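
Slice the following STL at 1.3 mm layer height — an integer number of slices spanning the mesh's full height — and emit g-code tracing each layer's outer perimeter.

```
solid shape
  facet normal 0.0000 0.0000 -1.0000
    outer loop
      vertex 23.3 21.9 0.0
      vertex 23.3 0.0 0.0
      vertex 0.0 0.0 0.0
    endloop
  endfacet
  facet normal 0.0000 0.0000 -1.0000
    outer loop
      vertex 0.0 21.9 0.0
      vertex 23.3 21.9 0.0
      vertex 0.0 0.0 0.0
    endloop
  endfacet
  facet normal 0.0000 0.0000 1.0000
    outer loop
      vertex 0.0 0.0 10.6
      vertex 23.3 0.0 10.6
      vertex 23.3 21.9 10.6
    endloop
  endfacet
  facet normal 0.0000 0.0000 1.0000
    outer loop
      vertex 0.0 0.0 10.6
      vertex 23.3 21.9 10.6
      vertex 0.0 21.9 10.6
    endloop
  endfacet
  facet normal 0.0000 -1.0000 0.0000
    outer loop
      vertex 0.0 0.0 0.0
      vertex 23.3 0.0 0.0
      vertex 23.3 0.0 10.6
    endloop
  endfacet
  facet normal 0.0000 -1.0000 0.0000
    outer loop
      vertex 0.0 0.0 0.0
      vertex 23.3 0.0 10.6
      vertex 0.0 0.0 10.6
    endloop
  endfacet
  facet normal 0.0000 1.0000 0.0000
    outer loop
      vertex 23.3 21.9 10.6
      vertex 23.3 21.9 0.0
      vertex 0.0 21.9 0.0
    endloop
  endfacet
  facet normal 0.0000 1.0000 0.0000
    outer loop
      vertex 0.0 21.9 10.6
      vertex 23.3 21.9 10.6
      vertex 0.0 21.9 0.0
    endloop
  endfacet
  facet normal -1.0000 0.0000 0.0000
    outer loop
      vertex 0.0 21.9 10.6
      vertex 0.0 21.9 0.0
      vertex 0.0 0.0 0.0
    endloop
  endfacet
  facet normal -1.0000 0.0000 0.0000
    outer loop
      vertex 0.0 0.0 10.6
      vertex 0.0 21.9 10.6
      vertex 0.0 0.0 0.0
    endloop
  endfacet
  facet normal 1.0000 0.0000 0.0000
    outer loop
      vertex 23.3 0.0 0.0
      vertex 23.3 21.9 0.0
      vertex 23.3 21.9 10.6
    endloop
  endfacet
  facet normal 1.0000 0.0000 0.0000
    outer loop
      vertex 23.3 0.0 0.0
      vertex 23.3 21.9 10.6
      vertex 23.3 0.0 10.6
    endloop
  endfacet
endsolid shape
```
; perimeter-only toolpath
G21 ; units = mm
G90 ; absolute positioning
G28 ; home
; layer 1
G0 Z1.3
G0 X0.0 Y0.0
G1 X23.3 Y0.0
G1 X23.3 Y21.9
G1 X0.0 Y21.9
G1 X0.0 Y0.0
; layer 2
G0 Z2.6
G0 X0.0 Y0.0
G1 X23.3 Y0.0
G1 X23.3 Y21.9
G1 X0.0 Y21.9
G1 X0.0 Y0.0
; layer 3
G0 Z4.0
G0 X0.0 Y0.0
G1 X23.3 Y0.0
G1 X23.3 Y21.9
G1 X0.0 Y21.9
G1 X0.0 Y0.0
; layer 4
G0 Z5.3
G0 X0.0 Y0.0
G1 X23.3 Y0.0
G1 X23.3 Y21.9
G1 X0.0 Y21.9
G1 X0.0 Y0.0
; layer 5
G0 Z6.6
G0 X0.0 Y0.0
G1 X23.3 Y0.0
G1 X23.3 Y21.9
G1 X0.0 Y21.9
G1 X0.0 Y0.0
; layer 6
G0 Z7.9
G0 X0.0 Y0.0
G1 X23.3 Y0.0
G1 X23.3 Y21.9
G1 X0.0 Y21.9
G1 X0.0 Y0.0
; layer 7
G0 Z9.3
G0 X0.0 Y0.0
G1 X23.3 Y0.0
G1 X23.3 Y21.9
G1 X0.0 Y21.9
G1 X0.0 Y0.0
; layer 8
G0 Z10.6
G0 X0.0 Y0.0
G1 X23.3 Y0.0
G1 X23.3 Y21.9
G1 X0.0 Y21.9
G1 X0.0 Y0.0
M2 ; end

The solid is a rectangular box, roughly 23.3 × 21.9 mm footprint and 10.6 mm tall. Slicing at Δz = 1.3 mm — 8 equal slices spanning the solid's height, so layer i sits at z = i·h/8 — gives 8 non-empty perimeters. Each is a 4-segment closed polygon; G0 lifts to the layer z and rapids to the start vertex, then G1 traces the edges.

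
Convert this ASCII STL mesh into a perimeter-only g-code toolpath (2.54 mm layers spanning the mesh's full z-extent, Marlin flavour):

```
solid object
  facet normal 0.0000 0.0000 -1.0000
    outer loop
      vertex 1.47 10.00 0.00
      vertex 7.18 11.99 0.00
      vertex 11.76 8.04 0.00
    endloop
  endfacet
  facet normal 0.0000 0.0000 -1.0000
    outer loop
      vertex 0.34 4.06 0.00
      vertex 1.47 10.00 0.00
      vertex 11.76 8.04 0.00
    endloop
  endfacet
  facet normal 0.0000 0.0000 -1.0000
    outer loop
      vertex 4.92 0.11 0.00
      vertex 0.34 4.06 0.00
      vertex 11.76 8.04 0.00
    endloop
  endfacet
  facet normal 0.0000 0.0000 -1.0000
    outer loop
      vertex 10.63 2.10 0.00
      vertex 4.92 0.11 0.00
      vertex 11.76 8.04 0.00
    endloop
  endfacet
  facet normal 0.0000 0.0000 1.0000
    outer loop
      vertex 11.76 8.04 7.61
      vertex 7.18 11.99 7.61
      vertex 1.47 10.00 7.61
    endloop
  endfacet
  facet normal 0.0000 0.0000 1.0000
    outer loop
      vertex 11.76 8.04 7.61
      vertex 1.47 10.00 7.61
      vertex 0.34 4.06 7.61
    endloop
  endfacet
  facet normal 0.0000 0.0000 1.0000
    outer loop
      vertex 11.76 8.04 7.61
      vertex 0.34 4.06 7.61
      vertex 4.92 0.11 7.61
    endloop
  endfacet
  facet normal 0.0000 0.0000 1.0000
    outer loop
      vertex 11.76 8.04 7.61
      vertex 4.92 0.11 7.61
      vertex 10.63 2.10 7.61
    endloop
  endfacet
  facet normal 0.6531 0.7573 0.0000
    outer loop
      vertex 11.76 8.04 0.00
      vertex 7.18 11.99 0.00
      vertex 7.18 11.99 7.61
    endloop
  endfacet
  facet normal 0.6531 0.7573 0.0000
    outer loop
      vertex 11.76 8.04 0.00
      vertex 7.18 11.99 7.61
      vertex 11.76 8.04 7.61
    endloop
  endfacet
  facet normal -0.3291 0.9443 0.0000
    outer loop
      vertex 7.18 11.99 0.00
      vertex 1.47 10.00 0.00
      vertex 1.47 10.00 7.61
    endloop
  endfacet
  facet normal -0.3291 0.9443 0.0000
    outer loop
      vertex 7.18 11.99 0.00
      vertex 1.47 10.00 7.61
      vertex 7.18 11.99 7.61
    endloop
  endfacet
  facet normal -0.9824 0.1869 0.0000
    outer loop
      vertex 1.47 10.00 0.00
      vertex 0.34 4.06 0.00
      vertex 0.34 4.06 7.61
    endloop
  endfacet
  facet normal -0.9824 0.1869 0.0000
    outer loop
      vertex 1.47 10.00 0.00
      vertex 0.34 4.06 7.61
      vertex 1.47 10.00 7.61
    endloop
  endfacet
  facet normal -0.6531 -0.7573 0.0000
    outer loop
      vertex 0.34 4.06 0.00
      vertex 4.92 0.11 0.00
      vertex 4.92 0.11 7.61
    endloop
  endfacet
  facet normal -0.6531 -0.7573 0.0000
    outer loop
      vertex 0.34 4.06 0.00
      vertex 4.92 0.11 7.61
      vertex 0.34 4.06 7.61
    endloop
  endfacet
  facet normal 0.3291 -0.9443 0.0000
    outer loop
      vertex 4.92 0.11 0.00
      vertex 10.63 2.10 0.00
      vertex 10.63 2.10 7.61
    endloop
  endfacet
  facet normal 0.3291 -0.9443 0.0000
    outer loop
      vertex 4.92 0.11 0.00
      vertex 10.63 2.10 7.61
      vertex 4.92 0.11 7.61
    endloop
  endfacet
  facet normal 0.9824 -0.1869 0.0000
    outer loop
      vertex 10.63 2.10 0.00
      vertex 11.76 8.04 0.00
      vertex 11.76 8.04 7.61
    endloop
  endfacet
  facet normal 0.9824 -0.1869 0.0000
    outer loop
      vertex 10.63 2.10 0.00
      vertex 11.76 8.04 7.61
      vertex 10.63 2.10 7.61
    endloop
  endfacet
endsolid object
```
; perimeter-only toolpath
G21 ; units = mm
G90 ; absolute positioning
G28 ; home
; layer 1
G0 Z2.54
G0 X11.76 Y8.04
G1 X7.18 Y11.99
G1 X1.47 Y10.00
G1 X0.34 Y4.06
G1 X4.92 Y0.11
G1 X10.63 Y2.10
G1 X11.76 Y8.04
; layer 2
G0 Z5.07
G0 X11.76 Y8.04
G1 X7.18 Y11.99
G1 X1.47 Y10.00
G1 X0.34 Y4.06
G1 X4.92 Y0.11
G1 X10.63 Y2.10
G1 X11.76 Y8.04
; layer 3
G0 Z7.61
G0 X11.76 Y8.04
G1 X7.18 Y11.99
G1 X1.47 Y10.00
G1 X0.34 Y4.06
G1 X4.92 Y0.11
G1 X10.63 Y2.10
G1 X11.76 Y8.04
M2 ; end

The solid is a regular 6-sided prism (a cylinder approximated with 6 flat sides), circumscribed radius ≈ 6.05 mm, height ≈ 7.61 mm. Slicing at Δz = 2.54 mm — 3 equal slices spanning the solid's height, so layer i sits at z = i·h/3 — gives 3 non-empty perimeters. Each is a 6-segment closed polygon; G0 lifts to the layer z and rapids to the start vertex, then G1 traces the edges.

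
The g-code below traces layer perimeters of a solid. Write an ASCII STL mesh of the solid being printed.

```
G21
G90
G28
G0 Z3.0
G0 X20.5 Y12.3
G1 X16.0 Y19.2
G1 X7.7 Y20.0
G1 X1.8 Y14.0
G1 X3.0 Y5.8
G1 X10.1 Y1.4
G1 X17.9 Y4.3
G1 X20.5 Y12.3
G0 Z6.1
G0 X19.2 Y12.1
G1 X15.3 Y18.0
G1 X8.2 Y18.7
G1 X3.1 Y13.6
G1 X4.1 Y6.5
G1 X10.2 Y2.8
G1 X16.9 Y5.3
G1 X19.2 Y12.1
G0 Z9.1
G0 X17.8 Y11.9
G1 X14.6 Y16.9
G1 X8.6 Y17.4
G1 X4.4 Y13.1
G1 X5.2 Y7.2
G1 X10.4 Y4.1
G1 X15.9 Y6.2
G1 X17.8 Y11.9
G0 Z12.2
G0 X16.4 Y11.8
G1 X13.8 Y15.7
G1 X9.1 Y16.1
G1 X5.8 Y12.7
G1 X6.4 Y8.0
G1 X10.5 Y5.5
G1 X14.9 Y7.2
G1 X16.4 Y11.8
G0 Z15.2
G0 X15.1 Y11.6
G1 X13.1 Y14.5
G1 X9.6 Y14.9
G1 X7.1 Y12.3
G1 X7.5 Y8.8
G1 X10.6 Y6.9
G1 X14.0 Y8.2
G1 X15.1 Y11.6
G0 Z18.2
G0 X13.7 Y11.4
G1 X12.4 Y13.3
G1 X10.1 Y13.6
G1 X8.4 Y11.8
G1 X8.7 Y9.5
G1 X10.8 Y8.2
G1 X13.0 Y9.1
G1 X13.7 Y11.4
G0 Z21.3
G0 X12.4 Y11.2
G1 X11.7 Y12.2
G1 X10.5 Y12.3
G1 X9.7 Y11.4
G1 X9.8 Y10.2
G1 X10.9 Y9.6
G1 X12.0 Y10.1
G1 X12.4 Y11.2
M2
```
solid part
  facet normal 0.0000 0.0000 -1.0000
    outer loop
      vertex 7.2 21.3 0.0
      vertex 16.7 20.4 0.0
      vertex 21.9 12.5 0.0
    endloop
  endfacet
  facet normal 0.0000 0.0000 -1.0000
    outer loop
      vertex 0.5 14.4 0.0
      vertex 7.2 21.3 0.0
      vertex 21.9 12.5 0.0
    endloop
  endfacet
  facet normal 0.0000 0.0000 -1.0000
    outer loop
      vertex 1.8 5.0 0.0
      vertex 0.5 14.4 0.0
      vertex 21.9 12.5 0.0
    endloop
  endfacet
  facet normal 0.0000 0.0000 -1.0000
    outer loop
      vertex 10.0 0.0 0.0
      vertex 1.8 5.0 0.0
      vertex 21.9 12.5 0.0
    endloop
  endfacet
  facet normal 0.0000 0.0000 -1.0000
    outer loop
      vertex 18.9 3.4 0.0
      vertex 10.0 0.0 0.0
      vertex 21.9 12.5 0.0
    endloop
  endfacet
  facet normal 0.7732 0.5090 0.3783
    outer loop
      vertex 21.9 12.5 0.0
      vertex 16.7 20.4 0.0
      vertex 11.0 11.0 24.3
    endloop
  endfacet
  facet normal 0.0873 0.9220 0.3772
    outer loop
      vertex 16.7 20.4 0.0
      vertex 7.2 21.3 0.0
      vertex 11.0 11.0 24.3
    endloop
  endfacet
  facet normal -0.6644 0.6451 0.3773
    outer loop
      vertex 7.2 21.3 0.0
      vertex 0.5 14.4 0.0
      vertex 11.0 11.0 24.3
    endloop
  endfacet
  facet normal -0.9169 -0.1268 0.3784
    outer loop
      vertex 0.5 14.4 0.0
      vertex 1.8 5.0 0.0
      vertex 11.0 11.0 24.3
    endloop
  endfacet
  facet normal -0.4820 -0.7906 0.3777
    outer loop
      vertex 1.8 5.0 0.0
      vertex 10.0 0.0 0.0
      vertex 11.0 11.0 24.3
    endloop
  endfacet
  facet normal 0.3304 -0.8649 0.3779
    outer loop
      vertex 10.0 0.0 0.0
      vertex 18.9 3.4 0.0
      vertex 11.0 11.0 24.3
    endloop
  endfacet
  facet normal 0.8798 -0.2900 0.3767
    outer loop
      vertex 18.9 3.4 0.0
      vertex 21.9 12.5 0.0
      vertex 11.0 11.0 24.3
    endloop
  endfacet
endsolid part

The G0 Z moves step by Δz≈3.0 mm. The G1 loops shrink linearly with z, so the solid tapers from its base footprint up to z≈24.3. Closing with a flat bottom cap and the tapered top and triangulating gives 12 facets — a regular 7-sided pyramid, base circumscribed radius ≈ 11 mm, apex at z ≈ 24.3 mm.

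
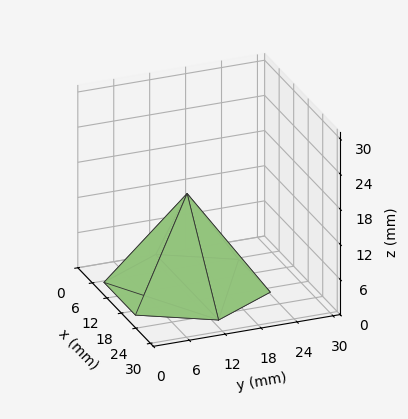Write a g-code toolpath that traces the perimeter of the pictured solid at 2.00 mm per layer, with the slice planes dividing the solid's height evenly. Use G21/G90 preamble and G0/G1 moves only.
Reading the render: the shape is a regular 6-sided pyramid, base circumscribed radius ≈ 13 mm, apex at z ≈ 16 mm (dimensions read to the nearest mm from the axis ticks). For the g-code, the solid's height is divided into equal slices at the stated Δz and each level perimeter traced with G1 moves after a G0 lift.

; perimeter-only toolpath
G21 ; units = mm
G90 ; absolute positioning
G28 ; home
; layer 1
G0 Z2.00
G0 X24.38 Y13.00
G1 X18.69 Y22.85
G1 X7.31 Y22.85
G1 X1.62 Y13.00
G1 X7.31 Y3.15
G1 X18.69 Y3.15
G1 X24.38 Y13.00
; layer 2
G0 Z4.00
G0 X22.75 Y13.00
G1 X17.88 Y21.45
G1 X8.12 Y21.45
G1 X3.25 Y13.00
G1 X8.12 Y4.55
G1 X17.88 Y4.55
G1 X22.75 Y13.00
; layer 3
G0 Z6.00
G0 X21.12 Y13.00
G1 X17.06 Y20.04
G1 X8.94 Y20.04
G1 X4.88 Y13.00
G1 X8.94 Y5.96
G1 X17.06 Y5.96
G1 X21.12 Y13.00
; layer 4
G0 Z8.00
G0 X19.50 Y13.00
G1 X16.25 Y18.63
G1 X9.75 Y18.63
G1 X6.50 Y13.00
G1 X9.75 Y7.37
G1 X16.25 Y7.37
G1 X19.50 Y13.00
; layer 5
G0 Z10.00
G0 X17.88 Y13.00
G1 X15.44 Y17.22
G1 X10.56 Y17.22
G1 X8.12 Y13.00
G1 X10.56 Y8.78
G1 X15.44 Y8.78
G1 X17.88 Y13.00
; layer 6
G0 Z12.00
G0 X16.25 Y13.00
G1 X14.62 Y15.82
G1 X11.38 Y15.82
G1 X9.75 Y13.00
G1 X11.38 Y10.19
G1 X14.62 Y10.19
G1 X16.25 Y13.00
; layer 7
G0 Z14.00
G0 X14.62 Y13.00
G1 X13.81 Y14.41
G1 X12.19 Y14.41
G1 X11.38 Y13.00
G1 X12.19 Y11.59
G1 X13.81 Y11.59
G1 X14.62 Y13.00
M2 ; end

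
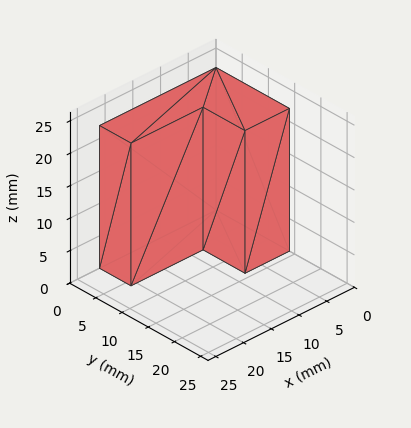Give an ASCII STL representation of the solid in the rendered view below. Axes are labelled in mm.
Reading the render: the shape is an L-shaped prism: outer 21 × 14 mm, arm thicknesses ≈ 6 mm (horizontal) and 8 mm (vertical), extruded 22 mm in z (dimensions read to the nearest mm from the axis ticks). For the STL, each face is triangulated and given an outward normal.

solid part
  facet normal 0.0000 0.0000 -1.0000
    outer loop
      vertex 21.0 6.0 0.0
      vertex 21.0 0.0 0.0
      vertex 0.0 0.0 0.0
    endloop
  endfacet
  facet normal 0.0000 0.0000 -1.0000
    outer loop
      vertex 8.0 6.0 0.0
      vertex 21.0 6.0 0.0
      vertex 0.0 0.0 0.0
    endloop
  endfacet
  facet normal 0.0000 0.0000 -1.0000
    outer loop
      vertex 8.0 14.0 0.0
      vertex 8.0 6.0 0.0
      vertex 0.0 0.0 0.0
    endloop
  endfacet
  facet normal 0.0000 0.0000 -1.0000
    outer loop
      vertex 0.0 14.0 0.0
      vertex 8.0 14.0 0.0
      vertex 0.0 0.0 0.0
    endloop
  endfacet
  facet normal 0.0000 0.0000 1.0000
    outer loop
      vertex 0.0 0.0 22.0
      vertex 21.0 0.0 22.0
      vertex 21.0 6.0 22.0
    endloop
  endfacet
  facet normal 0.0000 0.0000 1.0000
    outer loop
      vertex 0.0 0.0 22.0
      vertex 21.0 6.0 22.0
      vertex 8.0 6.0 22.0
    endloop
  endfacet
  facet normal 0.0000 0.0000 1.0000
    outer loop
      vertex 0.0 0.0 22.0
      vertex 8.0 6.0 22.0
      vertex 8.0 14.0 22.0
    endloop
  endfacet
  facet normal 0.0000 0.0000 1.0000
    outer loop
      vertex 0.0 0.0 22.0
      vertex 8.0 14.0 22.0
      vertex 0.0 14.0 22.0
    endloop
  endfacet
  facet normal 0.0000 -1.0000 0.0000
    outer loop
      vertex 0.0 0.0 0.0
      vertex 21.0 0.0 0.0
      vertex 21.0 0.0 22.0
    endloop
  endfacet
  facet normal 0.0000 -1.0000 0.0000
    outer loop
      vertex 0.0 0.0 0.0
      vertex 21.0 0.0 22.0
      vertex 0.0 0.0 22.0
    endloop
  endfacet
  facet normal 1.0000 0.0000 0.0000
    outer loop
      vertex 21.0 0.0 0.0
      vertex 21.0 6.0 0.0
      vertex 21.0 6.0 22.0
    endloop
  endfacet
  facet normal 1.0000 0.0000 0.0000
    outer loop
      vertex 21.0 0.0 0.0
      vertex 21.0 6.0 22.0
      vertex 21.0 0.0 22.0
    endloop
  endfacet
  facet normal 0.0000 1.0000 0.0000
    outer loop
      vertex 21.0 6.0 0.0
      vertex 8.0 6.0 0.0
      vertex 8.0 6.0 22.0
    endloop
  endfacet
  facet normal 0.0000 1.0000 0.0000
    outer loop
      vertex 21.0 6.0 0.0
      vertex 8.0 6.0 22.0
      vertex 21.0 6.0 22.0
    endloop
  endfacet
  facet normal 1.0000 0.0000 0.0000
    outer loop
      vertex 8.0 6.0 0.0
      vertex 8.0 14.0 0.0
      vertex 8.0 14.0 22.0
    endloop
  endfacet
  facet normal 1.0000 0.0000 0.0000
    outer loop
      vertex 8.0 6.0 0.0
      vertex 8.0 14.0 22.0
      vertex 8.0 6.0 22.0
    endloop
  endfacet
  facet normal 0.0000 1.0000 0.0000
    outer loop
      vertex 8.0 14.0 0.0
      vertex 0.0 14.0 0.0
      vertex 0.0 14.0 22.0
    endloop
  endfacet
  facet normal 0.0000 1.0000 0.0000
    outer loop
      vertex 8.0 14.0 0.0
      vertex 0.0 14.0 22.0
      vertex 8.0 14.0 22.0
    endloop
  endfacet
  facet normal -1.0000 0.0000 0.0000
    outer loop
      vertex 0.0 14.0 0.0
      vertex 0.0 0.0 0.0
      vertex 0.0 0.0 22.0
    endloop
  endfacet
  facet normal -1.0000 0.0000 0.0000
    outer loop
      vertex 0.0 14.0 0.0
      vertex 0.0 0.0 22.0
      vertex 0.0 14.0 22.0
    endloop
  endfacet
endsolid part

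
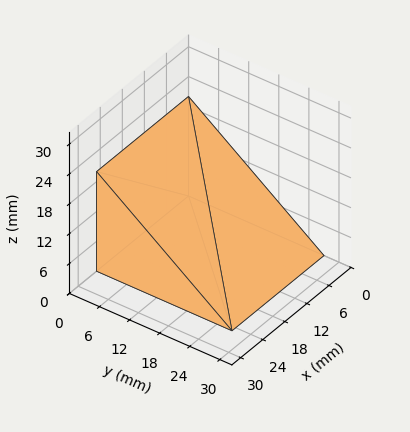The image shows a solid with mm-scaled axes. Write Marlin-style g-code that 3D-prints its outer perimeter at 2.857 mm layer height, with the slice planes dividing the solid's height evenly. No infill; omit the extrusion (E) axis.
Reading the render: the shape is a wedge (ramp): 25 × 27 mm base, rising to 20 mm along the y=0 edge and sloping linearly to z=0 at y=27 (dimensions read to the nearest mm from the axis ticks). For the g-code, the solid's height is divided into equal slices at the stated Δz and each level perimeter traced with G1 moves after a G0 lift.

; perimeter-only toolpath
G21 ; units = mm
G90 ; absolute positioning
G28 ; home
; layer 1
G0 Z2.857
G0 X0.000 Y0.000
G1 X25.000 Y0.000
G1 X25.000 Y23.143
G1 X0.000 Y23.143
G1 X0.000 Y0.000
; layer 2
G0 Z5.714
G0 X0.000 Y0.000
G1 X25.000 Y0.000
G1 X25.000 Y19.286
G1 X0.000 Y19.286
G1 X0.000 Y0.000
; layer 3
G0 Z8.571
G0 X0.000 Y0.000
G1 X25.000 Y0.000
G1 X25.000 Y15.429
G1 X0.000 Y15.429
G1 X0.000 Y0.000
; layer 4
G0 Z11.429
G0 X0.000 Y0.000
G1 X25.000 Y0.000
G1 X25.000 Y11.571
G1 X0.000 Y11.571
G1 X0.000 Y0.000
; layer 5
G0 Z14.286
G0 X0.000 Y0.000
G1 X25.000 Y0.000
G1 X25.000 Y7.714
G1 X0.000 Y7.714
G1 X0.000 Y0.000
; layer 6
G0 Z17.143
G0 X0.000 Y0.000
G1 X25.000 Y0.000
G1 X25.000 Y3.857
G1 X0.000 Y3.857
G1 X0.000 Y0.000
M2 ; end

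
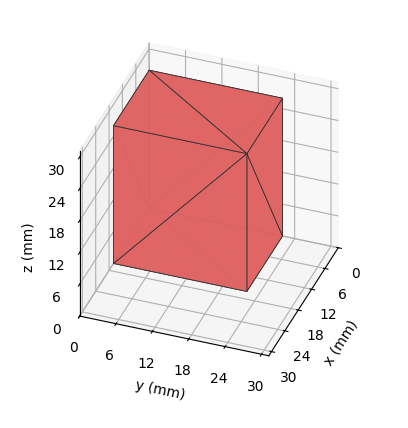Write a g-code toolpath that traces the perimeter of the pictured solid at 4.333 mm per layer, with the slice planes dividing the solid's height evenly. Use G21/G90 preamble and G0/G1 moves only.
Reading the render: the shape is a rectangular box, roughly 16 × 22 mm footprint and 26 mm tall (dimensions read to the nearest mm from the axis ticks). For the g-code, the solid's height is divided into equal slices at the stated Δz and each level perimeter traced with G1 moves after a G0 lift.

; perimeter-only toolpath
G21 ; units = mm
G90 ; absolute positioning
G28 ; home
; layer 1
G0 Z4.333
G0 X0.000 Y0.000
G1 X16.000 Y0.000
G1 X16.000 Y22.000
G1 X0.000 Y22.000
G1 X0.000 Y0.000
; layer 2
G0 Z8.667
G0 X0.000 Y0.000
G1 X16.000 Y0.000
G1 X16.000 Y22.000
G1 X0.000 Y22.000
G1 X0.000 Y0.000
; layer 3
G0 Z13.000
G0 X0.000 Y0.000
G1 X16.000 Y0.000
G1 X16.000 Y22.000
G1 X0.000 Y22.000
G1 X0.000 Y0.000
; layer 4
G0 Z17.333
G0 X0.000 Y0.000
G1 X16.000 Y0.000
G1 X16.000 Y22.000
G1 X0.000 Y22.000
G1 X0.000 Y0.000
; layer 5
G0 Z21.667
G0 X0.000 Y0.000
G1 X16.000 Y0.000
G1 X16.000 Y22.000
G1 X0.000 Y22.000
G1 X0.000 Y0.000
; layer 6
G0 Z26.000
G0 X0.000 Y0.000
G1 X16.000 Y0.000
G1 X16.000 Y22.000
G1 X0.000 Y22.000
G1 X0.000 Y0.000
M2 ; end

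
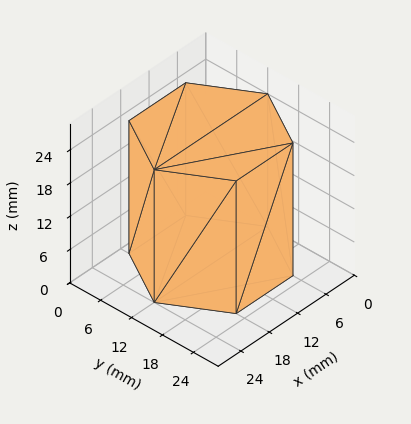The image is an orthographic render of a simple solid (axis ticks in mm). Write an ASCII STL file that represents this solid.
Reading the render: the shape is a regular 6-sided prism (a cylinder approximated with 6 flat sides), circumscribed radius ≈ 12 mm, height ≈ 24 mm (dimensions read to the nearest mm from the axis ticks). For the STL, each face is triangulated and given an outward normal.

solid part
  facet normal 0.0000 0.0000 -1.0000
    outer loop
      vertex 6.00 22.39 0.00
      vertex 18.00 22.39 0.00
      vertex 24.00 12.00 0.00
    endloop
  endfacet
  facet normal 0.0000 0.0000 -1.0000
    outer loop
      vertex 0.00 12.00 0.00
      vertex 6.00 22.39 0.00
      vertex 24.00 12.00 0.00
    endloop
  endfacet
  facet normal 0.0000 0.0000 -1.0000
    outer loop
      vertex 6.00 1.61 0.00
      vertex 0.00 12.00 0.00
      vertex 24.00 12.00 0.00
    endloop
  endfacet
  facet normal 0.0000 0.0000 -1.0000
    outer loop
      vertex 18.00 1.61 0.00
      vertex 6.00 1.61 0.00
      vertex 24.00 12.00 0.00
    endloop
  endfacet
  facet normal 0.0000 0.0000 1.0000
    outer loop
      vertex 24.00 12.00 24.00
      vertex 18.00 22.39 24.00
      vertex 6.00 22.39 24.00
    endloop
  endfacet
  facet normal 0.0000 0.0000 1.0000
    outer loop
      vertex 24.00 12.00 24.00
      vertex 6.00 22.39 24.00
      vertex 0.00 12.00 24.00
    endloop
  endfacet
  facet normal 0.0000 0.0000 1.0000
    outer loop
      vertex 24.00 12.00 24.00
      vertex 0.00 12.00 24.00
      vertex 6.00 1.61 24.00
    endloop
  endfacet
  facet normal 0.0000 0.0000 1.0000
    outer loop
      vertex 24.00 12.00 24.00
      vertex 6.00 1.61 24.00
      vertex 18.00 1.61 24.00
    endloop
  endfacet
  facet normal 0.8660 0.5001 0.0000
    outer loop
      vertex 24.00 12.00 0.00
      vertex 18.00 22.39 0.00
      vertex 18.00 22.39 24.00
    endloop
  endfacet
  facet normal 0.8660 0.5001 0.0000
    outer loop
      vertex 24.00 12.00 0.00
      vertex 18.00 22.39 24.00
      vertex 24.00 12.00 24.00
    endloop
  endfacet
  facet normal 0.0000 1.0000 0.0000
    outer loop
      vertex 18.00 22.39 0.00
      vertex 6.00 22.39 0.00
      vertex 6.00 22.39 24.00
    endloop
  endfacet
  facet normal 0.0000 1.0000 0.0000
    outer loop
      vertex 18.00 22.39 0.00
      vertex 6.00 22.39 24.00
      vertex 18.00 22.39 24.00
    endloop
  endfacet
  facet normal -0.8660 0.5001 0.0000
    outer loop
      vertex 6.00 22.39 0.00
      vertex 0.00 12.00 0.00
      vertex 0.00 12.00 24.00
    endloop
  endfacet
  facet normal -0.8660 0.5001 0.0000
    outer loop
      vertex 6.00 22.39 0.00
      vertex 0.00 12.00 24.00
      vertex 6.00 22.39 24.00
    endloop
  endfacet
  facet normal -0.8660 -0.5001 0.0000
    outer loop
      vertex 0.00 12.00 0.00
      vertex 6.00 1.61 0.00
      vertex 6.00 1.61 24.00
    endloop
  endfacet
  facet normal -0.8660 -0.5001 0.0000
    outer loop
      vertex 0.00 12.00 0.00
      vertex 6.00 1.61 24.00
      vertex 0.00 12.00 24.00
    endloop
  endfacet
  facet normal 0.0000 -1.0000 0.0000
    outer loop
      vertex 6.00 1.61 0.00
      vertex 18.00 1.61 0.00
      vertex 18.00 1.61 24.00
    endloop
  endfacet
  facet normal 0.0000 -1.0000 0.0000
    outer loop
      vertex 6.00 1.61 0.00
      vertex 18.00 1.61 24.00
      vertex 6.00 1.61 24.00
    endloop
  endfacet
  facet normal 0.8660 -0.5001 0.0000
    outer loop
      vertex 18.00 1.61 0.00
      vertex 24.00 12.00 0.00
      vertex 24.00 12.00 24.00
    endloop
  endfacet
  facet normal 0.8660 -0.5001 0.0000
    outer loop
      vertex 18.00 1.61 0.00
      vertex 24.00 12.00 24.00
      vertex 18.00 1.61 24.00
    endloop
  endfacet
endsolid part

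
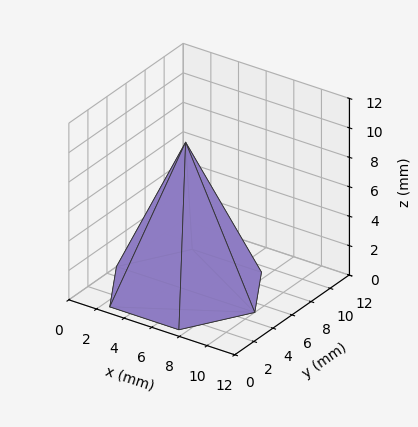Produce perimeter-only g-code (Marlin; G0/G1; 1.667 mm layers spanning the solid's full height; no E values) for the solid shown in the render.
Reading the render: the shape is a regular 6-sided pyramid, base circumscribed radius ≈ 5 mm, apex at z ≈ 10 mm (dimensions read to the nearest mm from the axis ticks). For the g-code, the solid's height is divided into equal slices at the stated Δz and each level perimeter traced with G1 moves after a G0 lift.

; perimeter-only toolpath
G21 ; units = mm
G90 ; absolute positioning
G28 ; home
; layer 1
G0 Z1.667
G0 X9.167 Y5.000
G1 X7.083 Y8.608
G1 X2.917 Y8.608
G1 X0.833 Y5.000
G1 X2.917 Y1.392
G1 X7.083 Y1.392
G1 X9.167 Y5.000
; layer 2
G0 Z3.333
G0 X8.333 Y5.000
G1 X6.667 Y7.887
G1 X3.333 Y7.887
G1 X1.667 Y5.000
G1 X3.333 Y2.113
G1 X6.667 Y2.113
G1 X8.333 Y5.000
; layer 3
G0 Z5.000
G0 X7.500 Y5.000
G1 X6.250 Y7.165
G1 X3.750 Y7.165
G1 X2.500 Y5.000
G1 X3.750 Y2.835
G1 X6.250 Y2.835
G1 X7.500 Y5.000
; layer 4
G0 Z6.667
G0 X6.667 Y5.000
G1 X5.833 Y6.443
G1 X4.167 Y6.443
G1 X3.333 Y5.000
G1 X4.167 Y3.557
G1 X5.833 Y3.557
G1 X6.667 Y5.000
; layer 5
G0 Z8.333
G0 X5.833 Y5.000
G1 X5.417 Y5.722
G1 X4.583 Y5.722
G1 X4.167 Y5.000
G1 X4.583 Y4.278
G1 X5.417 Y4.278
G1 X5.833 Y5.000
M2 ; end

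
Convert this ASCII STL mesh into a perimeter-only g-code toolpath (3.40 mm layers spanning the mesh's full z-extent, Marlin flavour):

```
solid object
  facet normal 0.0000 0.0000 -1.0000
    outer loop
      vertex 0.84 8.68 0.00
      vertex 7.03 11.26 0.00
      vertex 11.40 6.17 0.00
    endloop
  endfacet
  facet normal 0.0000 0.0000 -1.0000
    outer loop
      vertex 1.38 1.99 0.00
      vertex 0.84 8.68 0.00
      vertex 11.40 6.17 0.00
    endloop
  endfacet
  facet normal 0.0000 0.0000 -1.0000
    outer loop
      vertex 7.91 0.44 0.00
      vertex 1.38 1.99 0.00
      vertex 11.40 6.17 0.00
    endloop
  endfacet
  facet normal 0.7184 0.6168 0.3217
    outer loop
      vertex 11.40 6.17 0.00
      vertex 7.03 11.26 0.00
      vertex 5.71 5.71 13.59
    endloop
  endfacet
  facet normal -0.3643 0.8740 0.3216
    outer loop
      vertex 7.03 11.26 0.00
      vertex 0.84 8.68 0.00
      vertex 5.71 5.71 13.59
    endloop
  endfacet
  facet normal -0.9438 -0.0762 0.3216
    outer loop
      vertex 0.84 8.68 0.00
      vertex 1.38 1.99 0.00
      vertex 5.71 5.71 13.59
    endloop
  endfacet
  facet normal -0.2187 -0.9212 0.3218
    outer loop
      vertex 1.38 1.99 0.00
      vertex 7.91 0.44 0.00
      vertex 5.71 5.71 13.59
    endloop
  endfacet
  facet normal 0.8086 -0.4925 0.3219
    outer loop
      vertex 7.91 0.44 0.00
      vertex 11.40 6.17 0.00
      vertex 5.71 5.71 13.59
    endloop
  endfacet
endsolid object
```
; perimeter-only toolpath
G21 ; units = mm
G90 ; absolute positioning
G28 ; home
; layer 1
G0 Z3.40
G0 X9.98 Y6.05
G1 X6.70 Y9.87
G1 X2.06 Y7.94
G1 X2.46 Y2.92
G1 X7.36 Y1.76
G1 X9.98 Y6.05
; layer 2
G0 Z6.79
G0 X8.55 Y5.94
G1 X6.37 Y8.48
G1 X3.27 Y7.20
G1 X3.54 Y3.85
G1 X6.81 Y3.08
G1 X8.55 Y5.94
; layer 3
G0 Z10.19
G0 X7.13 Y5.83
G1 X6.04 Y7.10
G1 X4.49 Y6.45
G1 X4.63 Y4.78
G1 X6.26 Y4.39
G1 X7.13 Y5.83
M2 ; end

The solid is a regular 5-sided pyramid, base circumscribed radius ≈ 5.71 mm, apex at z ≈ 13.6 mm. Slicing at Δz = 3.40 mm — 4 equal slices spanning the solid's height, so layer i sits at z = i·h/4 — gives 3 non-empty perimeters. Each is a 5-segment closed polygon; G0 lifts to the layer z and rapids to the start vertex, then G1 traces the edges. The cross-section shrinks linearly with z (the slice at the apex is degenerate and omitted).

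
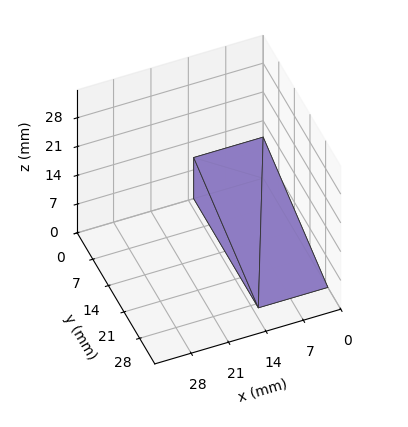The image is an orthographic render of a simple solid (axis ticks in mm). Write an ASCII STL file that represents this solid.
Reading the render: the shape is a wedge (ramp): 13 × 29 mm base, rising to 10 mm along the y=0 edge and sloping linearly to z=0 at y=29 (dimensions read to the nearest mm from the axis ticks). For the STL, each face is triangulated and given an outward normal.

solid part
  facet normal 0.0000 0.0000 -1.0000
    outer loop
      vertex 13.000 29.000 0.000
      vertex 13.000 0.000 0.000
      vertex 0.000 0.000 0.000
    endloop
  endfacet
  facet normal 0.0000 0.0000 -1.0000
    outer loop
      vertex 0.000 29.000 0.000
      vertex 13.000 29.000 0.000
      vertex 0.000 0.000 0.000
    endloop
  endfacet
  facet normal 0.0000 -1.0000 0.0000
    outer loop
      vertex 0.000 0.000 0.000
      vertex 13.000 0.000 0.000
      vertex 13.000 0.000 10.000
    endloop
  endfacet
  facet normal 0.0000 -1.0000 0.0000
    outer loop
      vertex 0.000 0.000 0.000
      vertex 13.000 0.000 10.000
      vertex 0.000 0.000 10.000
    endloop
  endfacet
  facet normal 0.0000 0.3260 0.9454
    outer loop
      vertex 0.000 0.000 10.000
      vertex 13.000 0.000 10.000
      vertex 13.000 29.000 0.000
    endloop
  endfacet
  facet normal 0.0000 0.3260 0.9454
    outer loop
      vertex 0.000 0.000 10.000
      vertex 13.000 29.000 0.000
      vertex 0.000 29.000 0.000
    endloop
  endfacet
  facet normal -1.0000 0.0000 0.0000
    outer loop
      vertex 0.000 0.000 10.000
      vertex 0.000 29.000 0.000
      vertex 0.000 0.000 0.000
    endloop
  endfacet
  facet normal 1.0000 0.0000 0.0000
    outer loop
      vertex 13.000 0.000 0.000
      vertex 13.000 29.000 0.000
      vertex 13.000 0.000 10.000
    endloop
  endfacet
endsolid part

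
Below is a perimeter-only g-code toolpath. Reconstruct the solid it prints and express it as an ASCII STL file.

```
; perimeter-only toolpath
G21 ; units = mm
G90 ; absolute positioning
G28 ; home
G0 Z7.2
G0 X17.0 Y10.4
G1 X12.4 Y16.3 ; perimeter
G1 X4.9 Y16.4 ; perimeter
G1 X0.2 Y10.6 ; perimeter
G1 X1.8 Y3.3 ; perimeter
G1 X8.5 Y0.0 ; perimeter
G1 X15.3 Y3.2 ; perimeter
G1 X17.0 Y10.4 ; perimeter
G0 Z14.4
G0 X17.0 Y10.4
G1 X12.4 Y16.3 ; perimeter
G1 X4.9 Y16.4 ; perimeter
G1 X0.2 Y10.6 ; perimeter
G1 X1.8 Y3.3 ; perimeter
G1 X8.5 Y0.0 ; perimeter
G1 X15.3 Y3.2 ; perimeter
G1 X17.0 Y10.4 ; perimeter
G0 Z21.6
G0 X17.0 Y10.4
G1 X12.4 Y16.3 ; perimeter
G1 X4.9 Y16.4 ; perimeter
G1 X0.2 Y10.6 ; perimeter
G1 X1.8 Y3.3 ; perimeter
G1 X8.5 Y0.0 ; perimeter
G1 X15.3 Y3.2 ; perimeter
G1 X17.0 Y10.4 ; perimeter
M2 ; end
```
solid part
  facet normal 0.0000 0.0000 -1.0000
    outer loop
      vertex 4.9 16.4 0.0
      vertex 12.4 16.3 0.0
      vertex 17.0 10.4 0.0
    endloop
  endfacet
  facet normal 0.0000 0.0000 -1.0000
    outer loop
      vertex 0.2 10.6 0.0
      vertex 4.9 16.4 0.0
      vertex 17.0 10.4 0.0
    endloop
  endfacet
  facet normal 0.0000 0.0000 -1.0000
    outer loop
      vertex 1.8 3.3 0.0
      vertex 0.2 10.6 0.0
      vertex 17.0 10.4 0.0
    endloop
  endfacet
  facet normal 0.0000 0.0000 -1.0000
    outer loop
      vertex 8.5 0.0 0.0
      vertex 1.8 3.3 0.0
      vertex 17.0 10.4 0.0
    endloop
  endfacet
  facet normal 0.0000 0.0000 -1.0000
    outer loop
      vertex 15.3 3.2 0.0
      vertex 8.5 0.0 0.0
      vertex 17.0 10.4 0.0
    endloop
  endfacet
  facet normal 0.0000 0.0000 1.0000
    outer loop
      vertex 17.0 10.4 21.6
      vertex 12.4 16.3 21.6
      vertex 4.9 16.4 21.6
    endloop
  endfacet
  facet normal 0.0000 0.0000 1.0000
    outer loop
      vertex 17.0 10.4 21.6
      vertex 4.9 16.4 21.6
      vertex 0.2 10.6 21.6
    endloop
  endfacet
  facet normal 0.0000 0.0000 1.0000
    outer loop
      vertex 17.0 10.4 21.6
      vertex 0.2 10.6 21.6
      vertex 1.8 3.3 21.6
    endloop
  endfacet
  facet normal 0.0000 0.0000 1.0000
    outer loop
      vertex 17.0 10.4 21.6
      vertex 1.8 3.3 21.6
      vertex 8.5 0.0 21.6
    endloop
  endfacet
  facet normal 0.0000 0.0000 1.0000
    outer loop
      vertex 17.0 10.4 21.6
      vertex 8.5 0.0 21.6
      vertex 15.3 3.2 21.6
    endloop
  endfacet
  facet normal 0.7886 0.6149 0.0000
    outer loop
      vertex 17.0 10.4 0.0
      vertex 12.4 16.3 0.0
      vertex 12.4 16.3 21.6
    endloop
  endfacet
  facet normal 0.7886 0.6149 0.0000
    outer loop
      vertex 17.0 10.4 0.0
      vertex 12.4 16.3 21.6
      vertex 17.0 10.4 21.6
    endloop
  endfacet
  facet normal 0.0133 0.9999 0.0000
    outer loop
      vertex 12.4 16.3 0.0
      vertex 4.9 16.4 0.0
      vertex 4.9 16.4 21.6
    endloop
  endfacet
  facet normal 0.0133 0.9999 0.0000
    outer loop
      vertex 12.4 16.3 0.0
      vertex 4.9 16.4 21.6
      vertex 12.4 16.3 21.6
    endloop
  endfacet
  facet normal -0.7769 0.6296 0.0000
    outer loop
      vertex 4.9 16.4 0.0
      vertex 0.2 10.6 0.0
      vertex 0.2 10.6 21.6
    endloop
  endfacet
  facet normal -0.7769 0.6296 0.0000
    outer loop
      vertex 4.9 16.4 0.0
      vertex 0.2 10.6 21.6
      vertex 4.9 16.4 21.6
    endloop
  endfacet
  facet normal -0.9768 -0.2141 0.0000
    outer loop
      vertex 0.2 10.6 0.0
      vertex 1.8 3.3 0.0
      vertex 1.8 3.3 21.6
    endloop
  endfacet
  facet normal -0.9768 -0.2141 0.0000
    outer loop
      vertex 0.2 10.6 0.0
      vertex 1.8 3.3 21.6
      vertex 0.2 10.6 21.6
    endloop
  endfacet
  facet normal -0.4418 -0.8971 0.0000
    outer loop
      vertex 1.8 3.3 0.0
      vertex 8.5 0.0 0.0
      vertex 8.5 0.0 21.6
    endloop
  endfacet
  facet normal -0.4418 -0.8971 0.0000
    outer loop
      vertex 1.8 3.3 0.0
      vertex 8.5 0.0 21.6
      vertex 1.8 3.3 21.6
    endloop
  endfacet
  facet normal 0.4258 -0.9048 0.0000
    outer loop
      vertex 8.5 0.0 0.0
      vertex 15.3 3.2 0.0
      vertex 15.3 3.2 21.6
    endloop
  endfacet
  facet normal 0.4258 -0.9048 0.0000
    outer loop
      vertex 8.5 0.0 0.0
      vertex 15.3 3.2 21.6
      vertex 8.5 0.0 21.6
    endloop
  endfacet
  facet normal 0.9732 -0.2298 0.0000
    outer loop
      vertex 15.3 3.2 0.0
      vertex 17.0 10.4 0.0
      vertex 17.0 10.4 21.6
    endloop
  endfacet
  facet normal 0.9732 -0.2298 0.0000
    outer loop
      vertex 15.3 3.2 0.0
      vertex 17.0 10.4 21.6
      vertex 15.3 3.2 21.6
    endloop
  endfacet
endsolid part

The G0 Z moves step by Δz≈7.2 mm. Every layer's G1 loop is the same polygon, so the solid is a straight extrusion of it from z=0 to z≈21.6. Closing with flat bottom and top caps and triangulating gives 24 facets — a regular 7-sided prism (a cylinder approximated with 7 flat sides), circumscribed radius ≈ 8.6 mm, height ≈ 21.6 mm.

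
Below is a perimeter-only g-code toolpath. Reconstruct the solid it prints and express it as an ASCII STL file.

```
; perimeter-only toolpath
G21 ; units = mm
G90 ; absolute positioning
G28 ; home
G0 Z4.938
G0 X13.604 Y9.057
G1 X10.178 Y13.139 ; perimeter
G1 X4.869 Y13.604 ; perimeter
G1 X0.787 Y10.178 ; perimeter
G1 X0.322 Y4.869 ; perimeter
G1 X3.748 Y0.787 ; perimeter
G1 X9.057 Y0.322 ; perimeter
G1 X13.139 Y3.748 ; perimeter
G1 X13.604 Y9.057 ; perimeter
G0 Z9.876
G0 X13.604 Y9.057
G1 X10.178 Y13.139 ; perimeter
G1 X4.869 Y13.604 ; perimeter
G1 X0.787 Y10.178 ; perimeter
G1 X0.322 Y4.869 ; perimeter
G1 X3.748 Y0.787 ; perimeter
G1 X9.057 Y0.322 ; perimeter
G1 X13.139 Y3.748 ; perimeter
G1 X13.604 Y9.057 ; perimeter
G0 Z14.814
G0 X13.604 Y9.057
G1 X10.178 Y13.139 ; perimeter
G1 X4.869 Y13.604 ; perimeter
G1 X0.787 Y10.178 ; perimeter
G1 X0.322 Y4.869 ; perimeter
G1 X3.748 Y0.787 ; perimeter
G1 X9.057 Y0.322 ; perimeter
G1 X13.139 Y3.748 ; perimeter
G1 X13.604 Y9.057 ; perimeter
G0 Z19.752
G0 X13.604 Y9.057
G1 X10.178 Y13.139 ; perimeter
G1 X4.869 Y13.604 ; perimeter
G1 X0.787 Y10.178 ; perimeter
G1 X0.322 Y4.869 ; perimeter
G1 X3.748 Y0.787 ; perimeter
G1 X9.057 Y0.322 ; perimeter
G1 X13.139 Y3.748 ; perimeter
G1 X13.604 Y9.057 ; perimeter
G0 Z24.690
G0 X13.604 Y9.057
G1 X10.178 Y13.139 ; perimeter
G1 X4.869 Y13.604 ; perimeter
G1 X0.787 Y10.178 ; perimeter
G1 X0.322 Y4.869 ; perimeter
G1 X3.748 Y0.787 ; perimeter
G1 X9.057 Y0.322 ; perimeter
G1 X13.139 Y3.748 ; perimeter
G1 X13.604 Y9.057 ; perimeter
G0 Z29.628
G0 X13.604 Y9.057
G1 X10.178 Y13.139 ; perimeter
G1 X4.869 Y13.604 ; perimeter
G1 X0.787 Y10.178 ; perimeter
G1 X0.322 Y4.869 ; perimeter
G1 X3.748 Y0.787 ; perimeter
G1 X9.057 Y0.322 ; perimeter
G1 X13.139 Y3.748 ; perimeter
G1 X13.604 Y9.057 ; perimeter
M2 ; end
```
solid part
  facet normal 0.0000 0.0000 -1.0000
    outer loop
      vertex 4.869 13.604 0.000
      vertex 10.178 13.139 0.000
      vertex 13.604 9.057 0.000
    endloop
  endfacet
  facet normal 0.0000 0.0000 -1.0000
    outer loop
      vertex 0.787 10.178 0.000
      vertex 4.869 13.604 0.000
      vertex 13.604 9.057 0.000
    endloop
  endfacet
  facet normal 0.0000 0.0000 -1.0000
    outer loop
      vertex 0.322 4.869 0.000
      vertex 0.787 10.178 0.000
      vertex 13.604 9.057 0.000
    endloop
  endfacet
  facet normal 0.0000 0.0000 -1.0000
    outer loop
      vertex 3.748 0.787 0.000
      vertex 0.322 4.869 0.000
      vertex 13.604 9.057 0.000
    endloop
  endfacet
  facet normal 0.0000 0.0000 -1.0000
    outer loop
      vertex 9.057 0.322 0.000
      vertex 3.748 0.787 0.000
      vertex 13.604 9.057 0.000
    endloop
  endfacet
  facet normal 0.0000 0.0000 -1.0000
    outer loop
      vertex 13.139 3.748 0.000
      vertex 9.057 0.322 0.000
      vertex 13.604 9.057 0.000
    endloop
  endfacet
  facet normal 0.0000 0.0000 1.0000
    outer loop
      vertex 13.604 9.057 29.628
      vertex 10.178 13.139 29.628
      vertex 4.869 13.604 29.628
    endloop
  endfacet
  facet normal 0.0000 0.0000 1.0000
    outer loop
      vertex 13.604 9.057 29.628
      vertex 4.869 13.604 29.628
      vertex 0.787 10.178 29.628
    endloop
  endfacet
  facet normal 0.0000 0.0000 1.0000
    outer loop
      vertex 13.604 9.057 29.628
      vertex 0.787 10.178 29.628
      vertex 0.322 4.869 29.628
    endloop
  endfacet
  facet normal 0.0000 0.0000 1.0000
    outer loop
      vertex 13.604 9.057 29.628
      vertex 0.322 4.869 29.628
      vertex 3.748 0.787 29.628
    endloop
  endfacet
  facet normal 0.0000 0.0000 1.0000
    outer loop
      vertex 13.604 9.057 29.628
      vertex 3.748 0.787 29.628
      vertex 9.057 0.322 29.628
    endloop
  endfacet
  facet normal 0.0000 0.0000 1.0000
    outer loop
      vertex 13.604 9.057 29.628
      vertex 9.057 0.322 29.628
      vertex 13.139 3.748 29.628
    endloop
  endfacet
  facet normal 0.7660 0.6429 0.0000
    outer loop
      vertex 13.604 9.057 0.000
      vertex 10.178 13.139 0.000
      vertex 10.178 13.139 29.628
    endloop
  endfacet
  facet normal 0.7660 0.6429 0.0000
    outer loop
      vertex 13.604 9.057 0.000
      vertex 10.178 13.139 29.628
      vertex 13.604 9.057 29.628
    endloop
  endfacet
  facet normal 0.0873 0.9962 0.0000
    outer loop
      vertex 10.178 13.139 0.000
      vertex 4.869 13.604 0.000
      vertex 4.869 13.604 29.628
    endloop
  endfacet
  facet normal 0.0873 0.9962 0.0000
    outer loop
      vertex 10.178 13.139 0.000
      vertex 4.869 13.604 29.628
      vertex 10.178 13.139 29.628
    endloop
  endfacet
  facet normal -0.6429 0.7660 0.0000
    outer loop
      vertex 4.869 13.604 0.000
      vertex 0.787 10.178 0.000
      vertex 0.787 10.178 29.628
    endloop
  endfacet
  facet normal -0.6429 0.7660 0.0000
    outer loop
      vertex 4.869 13.604 0.000
      vertex 0.787 10.178 29.628
      vertex 4.869 13.604 29.628
    endloop
  endfacet
  facet normal -0.9962 0.0873 0.0000
    outer loop
      vertex 0.787 10.178 0.000
      vertex 0.322 4.869 0.000
      vertex 0.322 4.869 29.628
    endloop
  endfacet
  facet normal -0.9962 0.0873 0.0000
    outer loop
      vertex 0.787 10.178 0.000
      vertex 0.322 4.869 29.628
      vertex 0.787 10.178 29.628
    endloop
  endfacet
  facet normal -0.7660 -0.6429 0.0000
    outer loop
      vertex 0.322 4.869 0.000
      vertex 3.748 0.787 0.000
      vertex 3.748 0.787 29.628
    endloop
  endfacet
  facet normal -0.7660 -0.6429 0.0000
    outer loop
      vertex 0.322 4.869 0.000
      vertex 3.748 0.787 29.628
      vertex 0.322 4.869 29.628
    endloop
  endfacet
  facet normal -0.0873 -0.9962 0.0000
    outer loop
      vertex 3.748 0.787 0.000
      vertex 9.057 0.322 0.000
      vertex 9.057 0.322 29.628
    endloop
  endfacet
  facet normal -0.0873 -0.9962 0.0000
    outer loop
      vertex 3.748 0.787 0.000
      vertex 9.057 0.322 29.628
      vertex 3.748 0.787 29.628
    endloop
  endfacet
  facet normal 0.6429 -0.7660 0.0000
    outer loop
      vertex 9.057 0.322 0.000
      vertex 13.139 3.748 0.000
      vertex 13.139 3.748 29.628
    endloop
  endfacet
  facet normal 0.6429 -0.7660 0.0000
    outer loop
      vertex 9.057 0.322 0.000
      vertex 13.139 3.748 29.628
      vertex 9.057 0.322 29.628
    endloop
  endfacet
  facet normal 0.9962 -0.0873 0.0000
    outer loop
      vertex 13.139 3.748 0.000
      vertex 13.604 9.057 0.000
      vertex 13.604 9.057 29.628
    endloop
  endfacet
  facet normal 0.9962 -0.0873 0.0000
    outer loop
      vertex 13.139 3.748 0.000
      vertex 13.604 9.057 29.628
      vertex 13.139 3.748 29.628
    endloop
  endfacet
endsolid part

The G0 Z moves step by Δz≈4.938 mm. Every layer's G1 loop is the same polygon, so the solid is a straight extrusion of it from z=0 to z≈29.6. Closing with flat bottom and top caps and triangulating gives 28 facets — a regular 8-sided prism (a cylinder approximated with 8 flat sides), circumscribed radius ≈ 6.96 mm, height ≈ 29.6 mm.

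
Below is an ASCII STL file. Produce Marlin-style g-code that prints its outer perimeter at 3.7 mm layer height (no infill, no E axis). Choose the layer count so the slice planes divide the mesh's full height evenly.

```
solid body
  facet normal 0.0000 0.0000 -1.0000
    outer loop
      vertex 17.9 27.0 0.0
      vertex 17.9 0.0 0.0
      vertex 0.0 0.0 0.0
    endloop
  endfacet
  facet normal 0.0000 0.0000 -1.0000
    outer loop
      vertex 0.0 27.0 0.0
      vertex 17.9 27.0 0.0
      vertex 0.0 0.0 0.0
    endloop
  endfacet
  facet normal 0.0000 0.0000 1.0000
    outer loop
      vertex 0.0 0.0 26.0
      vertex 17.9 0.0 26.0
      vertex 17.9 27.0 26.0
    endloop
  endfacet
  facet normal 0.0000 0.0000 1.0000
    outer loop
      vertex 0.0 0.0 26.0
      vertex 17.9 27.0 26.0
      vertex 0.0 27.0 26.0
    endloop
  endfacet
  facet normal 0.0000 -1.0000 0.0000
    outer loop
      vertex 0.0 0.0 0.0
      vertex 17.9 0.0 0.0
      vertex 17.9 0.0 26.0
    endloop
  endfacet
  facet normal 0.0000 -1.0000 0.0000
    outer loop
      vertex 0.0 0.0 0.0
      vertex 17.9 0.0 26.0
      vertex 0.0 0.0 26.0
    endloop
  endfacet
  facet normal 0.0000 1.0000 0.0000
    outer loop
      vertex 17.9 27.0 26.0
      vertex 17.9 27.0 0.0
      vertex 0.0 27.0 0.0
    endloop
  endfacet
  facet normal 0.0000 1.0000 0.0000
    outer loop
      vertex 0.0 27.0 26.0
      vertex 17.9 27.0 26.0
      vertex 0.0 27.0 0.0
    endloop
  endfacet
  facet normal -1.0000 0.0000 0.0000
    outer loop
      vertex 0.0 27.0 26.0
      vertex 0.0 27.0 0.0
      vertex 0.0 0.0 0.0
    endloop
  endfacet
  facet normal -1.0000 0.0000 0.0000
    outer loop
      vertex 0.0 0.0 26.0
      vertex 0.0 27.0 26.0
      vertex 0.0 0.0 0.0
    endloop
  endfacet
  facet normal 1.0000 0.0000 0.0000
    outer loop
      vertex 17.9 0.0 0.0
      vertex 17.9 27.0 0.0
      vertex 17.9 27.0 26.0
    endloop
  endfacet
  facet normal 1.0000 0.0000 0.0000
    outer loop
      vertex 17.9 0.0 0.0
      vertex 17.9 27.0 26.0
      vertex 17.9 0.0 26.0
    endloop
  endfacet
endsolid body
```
; perimeter-only toolpath
G21 ; units = mm
G90 ; absolute positioning
G28 ; home
; layer 1
G0 Z3.7
G0 X0.0 Y0.0
G1 X17.9 Y0.0
G1 X17.9 Y27.0
G1 X0.0 Y27.0
G1 X0.0 Y0.0
; layer 2
G0 Z7.4
G0 X0.0 Y0.0
G1 X17.9 Y0.0
G1 X17.9 Y27.0
G1 X0.0 Y27.0
G1 X0.0 Y0.0
; layer 3
G0 Z11.1
G0 X0.0 Y0.0
G1 X17.9 Y0.0
G1 X17.9 Y27.0
G1 X0.0 Y27.0
G1 X0.0 Y0.0
; layer 4
G0 Z14.9
G0 X0.0 Y0.0
G1 X17.9 Y0.0
G1 X17.9 Y27.0
G1 X0.0 Y27.0
G1 X0.0 Y0.0
; layer 5
G0 Z18.6
G0 X0.0 Y0.0
G1 X17.9 Y0.0
G1 X17.9 Y27.0
G1 X0.0 Y27.0
G1 X0.0 Y0.0
; layer 6
G0 Z22.3
G0 X0.0 Y0.0
G1 X17.9 Y0.0
G1 X17.9 Y27.0
G1 X0.0 Y27.0
G1 X0.0 Y0.0
; layer 7
G0 Z26.0
G0 X0.0 Y0.0
G1 X17.9 Y0.0
G1 X17.9 Y27.0
G1 X0.0 Y27.0
G1 X0.0 Y0.0
M2 ; end

The solid is a rectangular box, roughly 17.9 × 27 mm footprint and 26 mm tall. Slicing at Δz = 3.7 mm — 7 equal slices spanning the solid's height, so layer i sits at z = i·h/7 — gives 7 non-empty perimeters. Each is a 4-segment closed polygon; G0 lifts to the layer z and rapids to the start vertex, then G1 traces the edges.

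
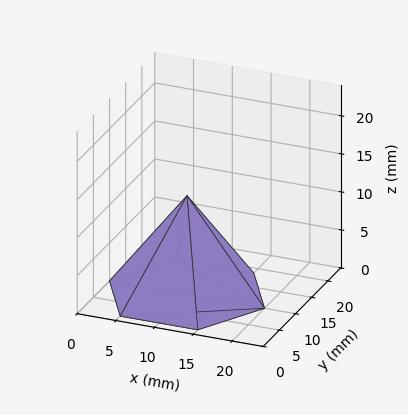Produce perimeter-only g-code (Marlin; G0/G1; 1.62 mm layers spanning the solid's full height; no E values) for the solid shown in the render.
Reading the render: the shape is a regular 6-sided pyramid, base circumscribed radius ≈ 10 mm, apex at z ≈ 13 mm (dimensions read to the nearest mm from the axis ticks). For the g-code, the solid's height is divided into equal slices at the stated Δz and each level perimeter traced with G1 moves after a G0 lift.

; perimeter-only toolpath
G21 ; units = mm
G90 ; absolute positioning
G28 ; home
; layer 1
G0 Z1.62
G0 X18.75 Y10.00
G1 X14.38 Y17.58
G1 X5.62 Y17.58
G1 X1.25 Y10.00
G1 X5.62 Y2.42
G1 X14.38 Y2.42
G1 X18.75 Y10.00
; layer 2
G0 Z3.25
G0 X17.50 Y10.00
G1 X13.75 Y16.50
G1 X6.25 Y16.50
G1 X2.50 Y10.00
G1 X6.25 Y3.50
G1 X13.75 Y3.50
G1 X17.50 Y10.00
; layer 3
G0 Z4.88
G0 X16.25 Y10.00
G1 X13.12 Y15.41
G1 X6.88 Y15.41
G1 X3.75 Y10.00
G1 X6.88 Y4.59
G1 X13.12 Y4.59
G1 X16.25 Y10.00
; layer 4
G0 Z6.50
G0 X15.00 Y10.00
G1 X12.50 Y14.33
G1 X7.50 Y14.33
G1 X5.00 Y10.00
G1 X7.50 Y5.67
G1 X12.50 Y5.67
G1 X15.00 Y10.00
; layer 5
G0 Z8.12
G0 X13.75 Y10.00
G1 X11.88 Y13.25
G1 X8.12 Y13.25
G1 X6.25 Y10.00
G1 X8.12 Y6.75
G1 X11.88 Y6.75
G1 X13.75 Y10.00
; layer 6
G0 Z9.75
G0 X12.50 Y10.00
G1 X11.25 Y12.16
G1 X8.75 Y12.16
G1 X7.50 Y10.00
G1 X8.75 Y7.83
G1 X11.25 Y7.83
G1 X12.50 Y10.00
; layer 7
G0 Z11.38
G0 X11.25 Y10.00
G1 X10.62 Y11.08
G1 X9.38 Y11.08
G1 X8.75 Y10.00
G1 X9.38 Y8.92
G1 X10.62 Y8.92
G1 X11.25 Y10.00
M2 ; end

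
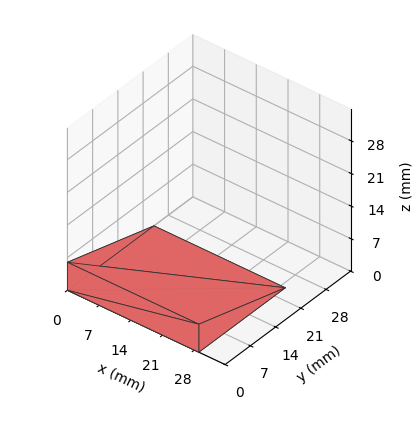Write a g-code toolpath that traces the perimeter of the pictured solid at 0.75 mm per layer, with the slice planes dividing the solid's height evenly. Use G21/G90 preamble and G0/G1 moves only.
Reading the render: the shape is a wedge (ramp): 29 × 24 mm base, rising to 6 mm along the y=0 edge and sloping linearly to z=0 at y=24 (dimensions read to the nearest mm from the axis ticks). For the g-code, the solid's height is divided into equal slices at the stated Δz and each level perimeter traced with G1 moves after a G0 lift.

; perimeter-only toolpath
G21 ; units = mm
G90 ; absolute positioning
G28 ; home
; layer 1
G0 Z0.75
G0 X0.00 Y0.00
G1 X29.00 Y0.00
G1 X29.00 Y21.00
G1 X0.00 Y21.00
G1 X0.00 Y0.00
; layer 2
G0 Z1.50
G0 X0.00 Y0.00
G1 X29.00 Y0.00
G1 X29.00 Y18.00
G1 X0.00 Y18.00
G1 X0.00 Y0.00
; layer 3
G0 Z2.25
G0 X0.00 Y0.00
G1 X29.00 Y0.00
G1 X29.00 Y15.00
G1 X0.00 Y15.00
G1 X0.00 Y0.00
; layer 4
G0 Z3.00
G0 X0.00 Y0.00
G1 X29.00 Y0.00
G1 X29.00 Y12.00
G1 X0.00 Y12.00
G1 X0.00 Y0.00
; layer 5
G0 Z3.75
G0 X0.00 Y0.00
G1 X29.00 Y0.00
G1 X29.00 Y9.00
G1 X0.00 Y9.00
G1 X0.00 Y0.00
; layer 6
G0 Z4.50
G0 X0.00 Y0.00
G1 X29.00 Y0.00
G1 X29.00 Y6.00
G1 X0.00 Y6.00
G1 X0.00 Y0.00
; layer 7
G0 Z5.25
G0 X0.00 Y0.00
G1 X29.00 Y0.00
G1 X29.00 Y3.00
G1 X0.00 Y3.00
G1 X0.00 Y0.00
M2 ; end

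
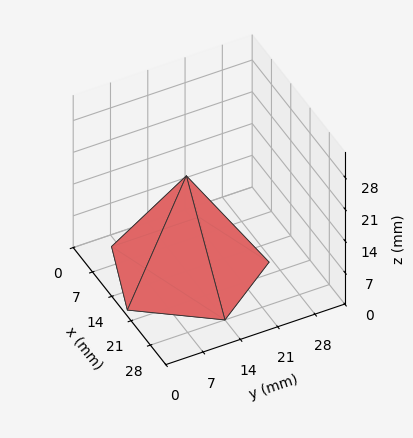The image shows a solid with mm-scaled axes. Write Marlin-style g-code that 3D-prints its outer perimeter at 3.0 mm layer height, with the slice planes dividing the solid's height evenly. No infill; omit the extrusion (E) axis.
Reading the render: the shape is a regular 5-sided pyramid, base circumscribed radius ≈ 14 mm, apex at z ≈ 21 mm (dimensions read to the nearest mm from the axis ticks). For the g-code, the solid's height is divided into equal slices at the stated Δz and each level perimeter traced with G1 moves after a G0 lift.

; perimeter-only toolpath
G21 ; units = mm
G90 ; absolute positioning
G28 ; home
; layer 1
G0 Z3.0
G0 X26.0 Y14.0
G1 X17.7 Y25.4
G1 X4.3 Y21.0
G1 X4.3 Y7.0
G1 X17.7 Y2.6
G1 X26.0 Y14.0
; layer 2
G0 Z6.0
G0 X24.0 Y14.0
G1 X17.1 Y23.5
G1 X5.9 Y19.9
G1 X5.9 Y8.1
G1 X17.1 Y4.5
G1 X24.0 Y14.0
; layer 3
G0 Z9.0
G0 X22.0 Y14.0
G1 X16.5 Y21.6
G1 X7.5 Y18.7
G1 X7.5 Y9.3
G1 X16.5 Y6.4
G1 X22.0 Y14.0
; layer 4
G0 Z12.0
G0 X20.0 Y14.0
G1 X15.8 Y19.7
G1 X9.2 Y17.5
G1 X9.2 Y10.5
G1 X15.8 Y8.3
G1 X20.0 Y14.0
; layer 5
G0 Z15.0
G0 X18.0 Y14.0
G1 X15.2 Y17.8
G1 X10.8 Y16.3
G1 X10.8 Y11.7
G1 X15.2 Y10.2
G1 X18.0 Y14.0
; layer 6
G0 Z18.0
G0 X16.0 Y14.0
G1 X14.6 Y15.9
G1 X12.4 Y15.2
G1 X12.4 Y12.8
G1 X14.6 Y12.1
G1 X16.0 Y14.0
M2 ; end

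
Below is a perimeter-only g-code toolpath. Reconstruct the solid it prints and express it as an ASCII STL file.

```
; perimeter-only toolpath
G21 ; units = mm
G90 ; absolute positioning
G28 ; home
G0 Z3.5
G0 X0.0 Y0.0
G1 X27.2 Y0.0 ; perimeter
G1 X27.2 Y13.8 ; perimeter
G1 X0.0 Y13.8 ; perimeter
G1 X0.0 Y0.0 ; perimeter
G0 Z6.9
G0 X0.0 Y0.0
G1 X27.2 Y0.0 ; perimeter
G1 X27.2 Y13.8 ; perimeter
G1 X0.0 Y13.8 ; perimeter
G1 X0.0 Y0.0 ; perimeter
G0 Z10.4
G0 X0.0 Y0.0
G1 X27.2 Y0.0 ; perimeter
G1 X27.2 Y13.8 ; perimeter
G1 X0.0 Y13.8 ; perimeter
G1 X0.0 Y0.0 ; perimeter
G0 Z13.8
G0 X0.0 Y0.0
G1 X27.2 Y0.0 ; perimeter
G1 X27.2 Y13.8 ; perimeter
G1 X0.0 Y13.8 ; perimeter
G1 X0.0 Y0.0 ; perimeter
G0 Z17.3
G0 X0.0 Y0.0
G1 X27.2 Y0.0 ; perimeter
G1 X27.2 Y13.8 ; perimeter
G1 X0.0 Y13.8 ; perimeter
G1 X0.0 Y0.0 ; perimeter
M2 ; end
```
solid part
  facet normal 0.0000 0.0000 -1.0000
    outer loop
      vertex 27.2 13.8 0.0
      vertex 27.2 0.0 0.0
      vertex 0.0 0.0 0.0
    endloop
  endfacet
  facet normal 0.0000 0.0000 -1.0000
    outer loop
      vertex 0.0 13.8 0.0
      vertex 27.2 13.8 0.0
      vertex 0.0 0.0 0.0
    endloop
  endfacet
  facet normal 0.0000 0.0000 1.0000
    outer loop
      vertex 0.0 0.0 17.3
      vertex 27.2 0.0 17.3
      vertex 27.2 13.8 17.3
    endloop
  endfacet
  facet normal 0.0000 0.0000 1.0000
    outer loop
      vertex 0.0 0.0 17.3
      vertex 27.2 13.8 17.3
      vertex 0.0 13.8 17.3
    endloop
  endfacet
  facet normal 0.0000 -1.0000 0.0000
    outer loop
      vertex 0.0 0.0 0.0
      vertex 27.2 0.0 0.0
      vertex 27.2 0.0 17.3
    endloop
  endfacet
  facet normal 0.0000 -1.0000 0.0000
    outer loop
      vertex 0.0 0.0 0.0
      vertex 27.2 0.0 17.3
      vertex 0.0 0.0 17.3
    endloop
  endfacet
  facet normal 0.0000 1.0000 0.0000
    outer loop
      vertex 27.2 13.8 17.3
      vertex 27.2 13.8 0.0
      vertex 0.0 13.8 0.0
    endloop
  endfacet
  facet normal 0.0000 1.0000 0.0000
    outer loop
      vertex 0.0 13.8 17.3
      vertex 27.2 13.8 17.3
      vertex 0.0 13.8 0.0
    endloop
  endfacet
  facet normal -1.0000 0.0000 0.0000
    outer loop
      vertex 0.0 13.8 17.3
      vertex 0.0 13.8 0.0
      vertex 0.0 0.0 0.0
    endloop
  endfacet
  facet normal -1.0000 0.0000 0.0000
    outer loop
      vertex 0.0 0.0 17.3
      vertex 0.0 13.8 17.3
      vertex 0.0 0.0 0.0
    endloop
  endfacet
  facet normal 1.0000 0.0000 0.0000
    outer loop
      vertex 27.2 0.0 0.0
      vertex 27.2 13.8 0.0
      vertex 27.2 13.8 17.3
    endloop
  endfacet
  facet normal 1.0000 0.0000 0.0000
    outer loop
      vertex 27.2 0.0 0.0
      vertex 27.2 13.8 17.3
      vertex 27.2 0.0 17.3
    endloop
  endfacet
endsolid part

The G0 Z moves step by Δz≈3.5 mm. Every layer's G1 loop is the same polygon, so the solid is a straight extrusion of it from z=0 to z≈17.3. Closing with flat bottom and top caps and triangulating gives 12 facets — a rectangular box, roughly 27.2 × 13.8 mm footprint and 17.3 mm tall.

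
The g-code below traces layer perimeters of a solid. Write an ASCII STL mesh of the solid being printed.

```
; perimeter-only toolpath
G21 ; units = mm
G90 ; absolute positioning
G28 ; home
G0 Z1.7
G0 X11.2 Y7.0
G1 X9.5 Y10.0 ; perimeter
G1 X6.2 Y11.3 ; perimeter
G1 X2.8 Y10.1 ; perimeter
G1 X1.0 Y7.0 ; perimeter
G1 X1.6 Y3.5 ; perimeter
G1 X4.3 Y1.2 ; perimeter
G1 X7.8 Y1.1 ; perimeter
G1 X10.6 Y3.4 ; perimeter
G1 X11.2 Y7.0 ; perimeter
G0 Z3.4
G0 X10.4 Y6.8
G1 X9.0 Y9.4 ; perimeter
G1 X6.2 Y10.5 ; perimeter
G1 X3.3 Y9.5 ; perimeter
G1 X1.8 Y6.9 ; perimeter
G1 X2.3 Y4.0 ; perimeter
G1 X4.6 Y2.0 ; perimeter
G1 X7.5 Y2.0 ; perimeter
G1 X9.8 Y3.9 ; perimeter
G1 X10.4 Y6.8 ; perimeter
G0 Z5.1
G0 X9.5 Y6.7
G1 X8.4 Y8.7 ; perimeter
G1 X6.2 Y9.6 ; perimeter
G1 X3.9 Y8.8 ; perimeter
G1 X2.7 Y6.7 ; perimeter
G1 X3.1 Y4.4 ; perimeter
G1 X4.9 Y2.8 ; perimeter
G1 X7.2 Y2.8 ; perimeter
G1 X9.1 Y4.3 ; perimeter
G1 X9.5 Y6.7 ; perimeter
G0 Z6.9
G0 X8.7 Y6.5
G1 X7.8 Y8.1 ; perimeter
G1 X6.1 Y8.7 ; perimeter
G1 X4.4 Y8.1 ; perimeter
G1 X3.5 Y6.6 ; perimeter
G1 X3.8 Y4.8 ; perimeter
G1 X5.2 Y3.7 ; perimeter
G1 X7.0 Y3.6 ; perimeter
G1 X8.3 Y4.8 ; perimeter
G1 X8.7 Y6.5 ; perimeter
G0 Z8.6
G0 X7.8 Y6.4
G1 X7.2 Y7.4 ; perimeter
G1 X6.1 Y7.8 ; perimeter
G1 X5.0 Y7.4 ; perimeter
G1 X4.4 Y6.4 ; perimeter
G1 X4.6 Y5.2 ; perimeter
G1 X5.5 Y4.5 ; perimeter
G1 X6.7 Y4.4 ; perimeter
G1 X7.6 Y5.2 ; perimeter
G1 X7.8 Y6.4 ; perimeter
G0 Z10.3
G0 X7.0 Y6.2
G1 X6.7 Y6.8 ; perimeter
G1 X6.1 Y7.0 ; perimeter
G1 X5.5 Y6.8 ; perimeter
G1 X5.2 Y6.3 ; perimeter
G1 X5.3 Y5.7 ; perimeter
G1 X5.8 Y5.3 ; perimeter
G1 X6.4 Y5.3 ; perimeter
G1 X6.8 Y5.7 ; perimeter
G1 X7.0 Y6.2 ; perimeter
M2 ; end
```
solid part
  facet normal 0.0000 0.0000 -1.0000
    outer loop
      vertex 6.2 12.2 0.0
      vertex 10.1 10.7 0.0
      vertex 12.1 7.1 0.0
    endloop
  endfacet
  facet normal 0.0000 0.0000 -1.0000
    outer loop
      vertex 2.2 10.8 0.0
      vertex 6.2 12.2 0.0
      vertex 12.1 7.1 0.0
    endloop
  endfacet
  facet normal 0.0000 0.0000 -1.0000
    outer loop
      vertex 0.1 7.2 0.0
      vertex 2.2 10.8 0.0
      vertex 12.1 7.1 0.0
    endloop
  endfacet
  facet normal 0.0000 0.0000 -1.0000
    outer loop
      vertex 0.8 3.1 0.0
      vertex 0.1 7.2 0.0
      vertex 12.1 7.1 0.0
    endloop
  endfacet
  facet normal 0.0000 0.0000 -1.0000
    outer loop
      vertex 4.0 0.4 0.0
      vertex 0.8 3.1 0.0
      vertex 12.1 7.1 0.0
    endloop
  endfacet
  facet normal 0.0000 0.0000 -1.0000
    outer loop
      vertex 8.1 0.3 0.0
      vertex 4.0 0.4 0.0
      vertex 12.1 7.1 0.0
    endloop
  endfacet
  facet normal 0.0000 0.0000 -1.0000
    outer loop
      vertex 11.3 3.0 0.0
      vertex 8.1 0.3 0.0
      vertex 12.1 7.1 0.0
    endloop
  endfacet
  facet normal 0.7888 0.4382 0.4309
    outer loop
      vertex 12.1 7.1 0.0
      vertex 10.1 10.7 0.0
      vertex 6.1 6.1 12.0
    endloop
  endfacet
  facet normal 0.3240 0.8423 0.4309
    outer loop
      vertex 10.1 10.7 0.0
      vertex 6.2 12.2 0.0
      vertex 6.1 6.1 12.0
    endloop
  endfacet
  facet normal -0.2982 0.8519 0.4306
    outer loop
      vertex 6.2 12.2 0.0
      vertex 2.2 10.8 0.0
      vertex 6.1 6.1 12.0
    endloop
  endfacet
  facet normal -0.7793 0.4546 0.4313
    outer loop
      vertex 2.2 10.8 0.0
      vertex 0.1 7.2 0.0
      vertex 6.1 6.1 12.0
    endloop
  endfacet
  facet normal -0.8896 -0.1519 0.4309
    outer loop
      vertex 0.1 7.2 0.0
      vertex 0.8 3.1 0.0
      vertex 6.1 6.1 12.0
    endloop
  endfacet
  facet normal -0.5823 -0.6901 0.4297
    outer loop
      vertex 0.8 3.1 0.0
      vertex 4.0 0.4 0.0
      vertex 6.1 6.1 12.0
    endloop
  endfacet
  facet normal -0.0220 -0.9016 0.4321
    outer loop
      vertex 4.0 0.4 0.0
      vertex 8.1 0.3 0.0
      vertex 6.1 6.1 12.0
    endloop
  endfacet
  facet normal 0.5821 -0.6899 0.4304
    outer loop
      vertex 8.1 0.3 0.0
      vertex 11.3 3.0 0.0
      vertex 6.1 6.1 12.0
    endloop
  endfacet
  facet normal 0.8866 -0.1730 0.4289
    outer loop
      vertex 11.3 3.0 0.0
      vertex 12.1 7.1 0.0
      vertex 6.1 6.1 12.0
    endloop
  endfacet
endsolid part

The G0 Z moves step by Δz≈1.7 mm. The G1 loops shrink linearly with z, so the solid tapers from its base footprint up to z≈12. Closing with a flat bottom cap and the tapered top and triangulating gives 16 facets — a regular 9-sided pyramid, base circumscribed radius ≈ 6.1 mm, apex at z ≈ 12 mm.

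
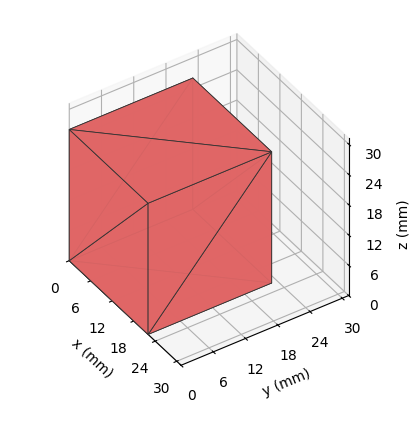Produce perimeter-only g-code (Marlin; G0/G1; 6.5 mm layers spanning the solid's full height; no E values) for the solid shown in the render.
Reading the render: the shape is a rectangular box, roughly 22 × 23 mm footprint and 26 mm tall (dimensions read to the nearest mm from the axis ticks). For the g-code, the solid's height is divided into equal slices at the stated Δz and each level perimeter traced with G1 moves after a G0 lift.

; perimeter-only toolpath
G21 ; units = mm
G90 ; absolute positioning
G28 ; home
; layer 1
G0 Z6.5
G0 X0.0 Y0.0
G1 X22.0 Y0.0
G1 X22.0 Y23.0
G1 X0.0 Y23.0
G1 X0.0 Y0.0
; layer 2
G0 Z13.0
G0 X0.0 Y0.0
G1 X22.0 Y0.0
G1 X22.0 Y23.0
G1 X0.0 Y23.0
G1 X0.0 Y0.0
; layer 3
G0 Z19.5
G0 X0.0 Y0.0
G1 X22.0 Y0.0
G1 X22.0 Y23.0
G1 X0.0 Y23.0
G1 X0.0 Y0.0
; layer 4
G0 Z26.0
G0 X0.0 Y0.0
G1 X22.0 Y0.0
G1 X22.0 Y23.0
G1 X0.0 Y23.0
G1 X0.0 Y0.0
M2 ; end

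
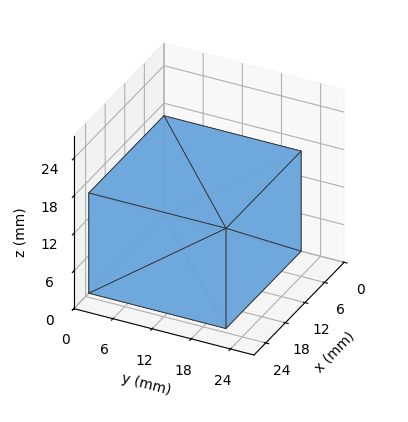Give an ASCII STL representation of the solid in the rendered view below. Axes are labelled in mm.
Reading the render: the shape is a rectangular box, roughly 23 × 21 mm footprint and 16 mm tall (dimensions read to the nearest mm from the axis ticks). For the STL, each face is triangulated and given an outward normal.

solid part
  facet normal 0.0000 0.0000 -1.0000
    outer loop
      vertex 23.0 21.0 0.0
      vertex 23.0 0.0 0.0
      vertex 0.0 0.0 0.0
    endloop
  endfacet
  facet normal 0.0000 0.0000 -1.0000
    outer loop
      vertex 0.0 21.0 0.0
      vertex 23.0 21.0 0.0
      vertex 0.0 0.0 0.0
    endloop
  endfacet
  facet normal 0.0000 0.0000 1.0000
    outer loop
      vertex 0.0 0.0 16.0
      vertex 23.0 0.0 16.0
      vertex 23.0 21.0 16.0
    endloop
  endfacet
  facet normal 0.0000 0.0000 1.0000
    outer loop
      vertex 0.0 0.0 16.0
      vertex 23.0 21.0 16.0
      vertex 0.0 21.0 16.0
    endloop
  endfacet
  facet normal 0.0000 -1.0000 0.0000
    outer loop
      vertex 0.0 0.0 0.0
      vertex 23.0 0.0 0.0
      vertex 23.0 0.0 16.0
    endloop
  endfacet
  facet normal 0.0000 -1.0000 0.0000
    outer loop
      vertex 0.0 0.0 0.0
      vertex 23.0 0.0 16.0
      vertex 0.0 0.0 16.0
    endloop
  endfacet
  facet normal 0.0000 1.0000 0.0000
    outer loop
      vertex 23.0 21.0 16.0
      vertex 23.0 21.0 0.0
      vertex 0.0 21.0 0.0
    endloop
  endfacet
  facet normal 0.0000 1.0000 0.0000
    outer loop
      vertex 0.0 21.0 16.0
      vertex 23.0 21.0 16.0
      vertex 0.0 21.0 0.0
    endloop
  endfacet
  facet normal -1.0000 0.0000 0.0000
    outer loop
      vertex 0.0 21.0 16.0
      vertex 0.0 21.0 0.0
      vertex 0.0 0.0 0.0
    endloop
  endfacet
  facet normal -1.0000 0.0000 0.0000
    outer loop
      vertex 0.0 0.0 16.0
      vertex 0.0 21.0 16.0
      vertex 0.0 0.0 0.0
    endloop
  endfacet
  facet normal 1.0000 0.0000 0.0000
    outer loop
      vertex 23.0 0.0 0.0
      vertex 23.0 21.0 0.0
      vertex 23.0 21.0 16.0
    endloop
  endfacet
  facet normal 1.0000 0.0000 0.0000
    outer loop
      vertex 23.0 0.0 0.0
      vertex 23.0 21.0 16.0
      vertex 23.0 0.0 16.0
    endloop
  endfacet
endsolid part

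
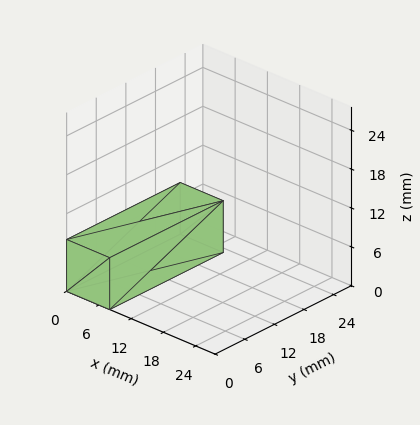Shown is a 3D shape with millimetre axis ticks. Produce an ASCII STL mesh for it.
Reading the render: the shape is a rectangular box, roughly 8 × 23 mm footprint and 8 mm tall (dimensions read to the nearest mm from the axis ticks). For the STL, each face is triangulated and given an outward normal.

solid part
  facet normal 0.0000 0.0000 -1.0000
    outer loop
      vertex 8.00 23.00 0.00
      vertex 8.00 0.00 0.00
      vertex 0.00 0.00 0.00
    endloop
  endfacet
  facet normal 0.0000 0.0000 -1.0000
    outer loop
      vertex 0.00 23.00 0.00
      vertex 8.00 23.00 0.00
      vertex 0.00 0.00 0.00
    endloop
  endfacet
  facet normal 0.0000 0.0000 1.0000
    outer loop
      vertex 0.00 0.00 8.00
      vertex 8.00 0.00 8.00
      vertex 8.00 23.00 8.00
    endloop
  endfacet
  facet normal 0.0000 0.0000 1.0000
    outer loop
      vertex 0.00 0.00 8.00
      vertex 8.00 23.00 8.00
      vertex 0.00 23.00 8.00
    endloop
  endfacet
  facet normal 0.0000 -1.0000 0.0000
    outer loop
      vertex 0.00 0.00 0.00
      vertex 8.00 0.00 0.00
      vertex 8.00 0.00 8.00
    endloop
  endfacet
  facet normal 0.0000 -1.0000 0.0000
    outer loop
      vertex 0.00 0.00 0.00
      vertex 8.00 0.00 8.00
      vertex 0.00 0.00 8.00
    endloop
  endfacet
  facet normal 0.0000 1.0000 0.0000
    outer loop
      vertex 8.00 23.00 8.00
      vertex 8.00 23.00 0.00
      vertex 0.00 23.00 0.00
    endloop
  endfacet
  facet normal 0.0000 1.0000 0.0000
    outer loop
      vertex 0.00 23.00 8.00
      vertex 8.00 23.00 8.00
      vertex 0.00 23.00 0.00
    endloop
  endfacet
  facet normal -1.0000 0.0000 0.0000
    outer loop
      vertex 0.00 23.00 8.00
      vertex 0.00 23.00 0.00
      vertex 0.00 0.00 0.00
    endloop
  endfacet
  facet normal -1.0000 0.0000 0.0000
    outer loop
      vertex 0.00 0.00 8.00
      vertex 0.00 23.00 8.00
      vertex 0.00 0.00 0.00
    endloop
  endfacet
  facet normal 1.0000 0.0000 0.0000
    outer loop
      vertex 8.00 0.00 0.00
      vertex 8.00 23.00 0.00
      vertex 8.00 23.00 8.00
    endloop
  endfacet
  facet normal 1.0000 0.0000 0.0000
    outer loop
      vertex 8.00 0.00 0.00
      vertex 8.00 23.00 8.00
      vertex 8.00 0.00 8.00
    endloop
  endfacet
endsolid part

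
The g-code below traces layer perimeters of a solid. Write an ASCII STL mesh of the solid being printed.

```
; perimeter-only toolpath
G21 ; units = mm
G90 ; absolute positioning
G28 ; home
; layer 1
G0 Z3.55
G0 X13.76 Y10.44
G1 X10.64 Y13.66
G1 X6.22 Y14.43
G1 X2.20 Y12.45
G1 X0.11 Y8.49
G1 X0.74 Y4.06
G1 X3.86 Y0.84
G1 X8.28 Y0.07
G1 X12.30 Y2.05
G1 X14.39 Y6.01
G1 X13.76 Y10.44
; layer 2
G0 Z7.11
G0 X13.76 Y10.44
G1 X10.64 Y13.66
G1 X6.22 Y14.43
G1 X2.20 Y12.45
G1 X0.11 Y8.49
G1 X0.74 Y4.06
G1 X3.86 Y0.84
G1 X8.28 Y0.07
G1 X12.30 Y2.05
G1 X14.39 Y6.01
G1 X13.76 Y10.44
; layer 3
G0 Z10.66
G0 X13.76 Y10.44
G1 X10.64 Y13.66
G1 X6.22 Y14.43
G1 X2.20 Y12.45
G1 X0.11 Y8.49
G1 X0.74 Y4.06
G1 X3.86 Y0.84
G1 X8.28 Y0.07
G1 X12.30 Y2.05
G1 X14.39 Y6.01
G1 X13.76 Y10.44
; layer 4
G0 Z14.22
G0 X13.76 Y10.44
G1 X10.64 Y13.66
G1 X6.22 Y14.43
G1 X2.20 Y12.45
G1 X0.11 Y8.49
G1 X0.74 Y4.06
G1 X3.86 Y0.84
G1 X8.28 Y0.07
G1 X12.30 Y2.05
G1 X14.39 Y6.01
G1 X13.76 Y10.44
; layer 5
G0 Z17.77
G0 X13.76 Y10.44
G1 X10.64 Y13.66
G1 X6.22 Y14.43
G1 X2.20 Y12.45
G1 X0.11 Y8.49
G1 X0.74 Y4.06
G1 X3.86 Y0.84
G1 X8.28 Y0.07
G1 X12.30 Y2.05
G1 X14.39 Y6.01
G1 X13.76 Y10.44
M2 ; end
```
solid part
  facet normal 0.0000 0.0000 -1.0000
    outer loop
      vertex 6.22 14.43 0.00
      vertex 10.64 13.66 0.00
      vertex 13.76 10.44 0.00
    endloop
  endfacet
  facet normal 0.0000 0.0000 -1.0000
    outer loop
      vertex 2.20 12.45 0.00
      vertex 6.22 14.43 0.00
      vertex 13.76 10.44 0.00
    endloop
  endfacet
  facet normal 0.0000 0.0000 -1.0000
    outer loop
      vertex 0.11 8.49 0.00
      vertex 2.20 12.45 0.00
      vertex 13.76 10.44 0.00
    endloop
  endfacet
  facet normal 0.0000 0.0000 -1.0000
    outer loop
      vertex 0.74 4.06 0.00
      vertex 0.11 8.49 0.00
      vertex 13.76 10.44 0.00
    endloop
  endfacet
  facet normal 0.0000 0.0000 -1.0000
    outer loop
      vertex 3.86 0.84 0.00
      vertex 0.74 4.06 0.00
      vertex 13.76 10.44 0.00
    endloop
  endfacet
  facet normal 0.0000 0.0000 -1.0000
    outer loop
      vertex 8.28 0.07 0.00
      vertex 3.86 0.84 0.00
      vertex 13.76 10.44 0.00
    endloop
  endfacet
  facet normal 0.0000 0.0000 -1.0000
    outer loop
      vertex 12.30 2.05 0.00
      vertex 8.28 0.07 0.00
      vertex 13.76 10.44 0.00
    endloop
  endfacet
  facet normal 0.0000 0.0000 -1.0000
    outer loop
      vertex 14.39 6.01 0.00
      vertex 12.30 2.05 0.00
      vertex 13.76 10.44 0.00
    endloop
  endfacet
  facet normal 0.0000 0.0000 1.0000
    outer loop
      vertex 13.76 10.44 17.77
      vertex 10.64 13.66 17.77
      vertex 6.22 14.43 17.77
    endloop
  endfacet
  facet normal 0.0000 0.0000 1.0000
    outer loop
      vertex 13.76 10.44 17.77
      vertex 6.22 14.43 17.77
      vertex 2.20 12.45 17.77
    endloop
  endfacet
  facet normal 0.0000 0.0000 1.0000
    outer loop
      vertex 13.76 10.44 17.77
      vertex 2.20 12.45 17.77
      vertex 0.11 8.49 17.77
    endloop
  endfacet
  facet normal 0.0000 0.0000 1.0000
    outer loop
      vertex 13.76 10.44 17.77
      vertex 0.11 8.49 17.77
      vertex 0.74 4.06 17.77
    endloop
  endfacet
  facet normal 0.0000 0.0000 1.0000
    outer loop
      vertex 13.76 10.44 17.77
      vertex 0.74 4.06 17.77
      vertex 3.86 0.84 17.77
    endloop
  endfacet
  facet normal 0.0000 0.0000 1.0000
    outer loop
      vertex 13.76 10.44 17.77
      vertex 3.86 0.84 17.77
      vertex 8.28 0.07 17.77
    endloop
  endfacet
  facet normal 0.0000 0.0000 1.0000
    outer loop
      vertex 13.76 10.44 17.77
      vertex 8.28 0.07 17.77
      vertex 12.30 2.05 17.77
    endloop
  endfacet
  facet normal 0.0000 0.0000 1.0000
    outer loop
      vertex 13.76 10.44 17.77
      vertex 12.30 2.05 17.77
      vertex 14.39 6.01 17.77
    endloop
  endfacet
  facet normal 0.7182 0.6959 0.0000
    outer loop
      vertex 13.76 10.44 0.00
      vertex 10.64 13.66 0.00
      vertex 10.64 13.66 17.77
    endloop
  endfacet
  facet normal 0.7182 0.6959 0.0000
    outer loop
      vertex 13.76 10.44 0.00
      vertex 10.64 13.66 17.77
      vertex 13.76 10.44 17.77
    endloop
  endfacet
  facet normal 0.1716 0.9852 0.0000
    outer loop
      vertex 10.64 13.66 0.00
      vertex 6.22 14.43 0.00
      vertex 6.22 14.43 17.77
    endloop
  endfacet
  facet normal 0.1716 0.9852 0.0000
    outer loop
      vertex 10.64 13.66 0.00
      vertex 6.22 14.43 17.77
      vertex 10.64 13.66 17.77
    endloop
  endfacet
  facet normal -0.4418 0.8971 0.0000
    outer loop
      vertex 6.22 14.43 0.00
      vertex 2.20 12.45 0.00
      vertex 2.20 12.45 17.77
    endloop
  endfacet
  facet normal -0.4418 0.8971 0.0000
    outer loop
      vertex 6.22 14.43 0.00
      vertex 2.20 12.45 17.77
      vertex 6.22 14.43 17.77
    endloop
  endfacet
  facet normal -0.8844 0.4668 0.0000
    outer loop
      vertex 2.20 12.45 0.00
      vertex 0.11 8.49 0.00
      vertex 0.11 8.49 17.77
    endloop
  endfacet
  facet normal -0.8844 0.4668 0.0000
    outer loop
      vertex 2.20 12.45 0.00
      vertex 0.11 8.49 17.77
      vertex 2.20 12.45 17.77
    endloop
  endfacet
  facet normal -0.9900 -0.1408 0.0000
    outer loop
      vertex 0.11 8.49 0.00
      vertex 0.74 4.06 0.00
      vertex 0.74 4.06 17.77
    endloop
  endfacet
  facet normal -0.9900 -0.1408 0.0000
    outer loop
      vertex 0.11 8.49 0.00
      vertex 0.74 4.06 17.77
      vertex 0.11 8.49 17.77
    endloop
  endfacet
  facet normal -0.7182 -0.6959 0.0000
    outer loop
      vertex 0.74 4.06 0.00
      vertex 3.86 0.84 0.00
      vertex 3.86 0.84 17.77
    endloop
  endfacet
  facet normal -0.7182 -0.6959 0.0000
    outer loop
      vertex 0.74 4.06 0.00
      vertex 3.86 0.84 17.77
      vertex 0.74 4.06 17.77
    endloop
  endfacet
  facet normal -0.1716 -0.9852 0.0000
    outer loop
      vertex 3.86 0.84 0.00
      vertex 8.28 0.07 0.00
      vertex 8.28 0.07 17.77
    endloop
  endfacet
  facet normal -0.1716 -0.9852 0.0000
    outer loop
      vertex 3.86 0.84 0.00
      vertex 8.28 0.07 17.77
      vertex 3.86 0.84 17.77
    endloop
  endfacet
  facet normal 0.4418 -0.8971 0.0000
    outer loop
      vertex 8.28 0.07 0.00
      vertex 12.30 2.05 0.00
      vertex 12.30 2.05 17.77
    endloop
  endfacet
  facet normal 0.4418 -0.8971 0.0000
    outer loop
      vertex 8.28 0.07 0.00
      vertex 12.30 2.05 17.77
      vertex 8.28 0.07 17.77
    endloop
  endfacet
  facet normal 0.8844 -0.4668 0.0000
    outer loop
      vertex 12.30 2.05 0.00
      vertex 14.39 6.01 0.00
      vertex 14.39 6.01 17.77
    endloop
  endfacet
  facet normal 0.8844 -0.4668 0.0000
    outer loop
      vertex 12.30 2.05 0.00
      vertex 14.39 6.01 17.77
      vertex 12.30 2.05 17.77
    endloop
  endfacet
  facet normal 0.9900 0.1408 0.0000
    outer loop
      vertex 14.39 6.01 0.00
      vertex 13.76 10.44 0.00
      vertex 13.76 10.44 17.77
    endloop
  endfacet
  facet normal 0.9900 0.1408 0.0000
    outer loop
      vertex 14.39 6.01 0.00
      vertex 13.76 10.44 17.77
      vertex 14.39 6.01 17.77
    endloop
  endfacet
endsolid part

The G0 Z moves step by Δz≈3.55 mm. Every layer's G1 loop is the same polygon, so the solid is a straight extrusion of it from z=0 to z≈17.8. Closing with flat bottom and top caps and triangulating gives 36 facets — a regular 10-sided prism (a cylinder approximated with 10 flat sides), circumscribed radius ≈ 7.25 mm, height ≈ 17.8 mm.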